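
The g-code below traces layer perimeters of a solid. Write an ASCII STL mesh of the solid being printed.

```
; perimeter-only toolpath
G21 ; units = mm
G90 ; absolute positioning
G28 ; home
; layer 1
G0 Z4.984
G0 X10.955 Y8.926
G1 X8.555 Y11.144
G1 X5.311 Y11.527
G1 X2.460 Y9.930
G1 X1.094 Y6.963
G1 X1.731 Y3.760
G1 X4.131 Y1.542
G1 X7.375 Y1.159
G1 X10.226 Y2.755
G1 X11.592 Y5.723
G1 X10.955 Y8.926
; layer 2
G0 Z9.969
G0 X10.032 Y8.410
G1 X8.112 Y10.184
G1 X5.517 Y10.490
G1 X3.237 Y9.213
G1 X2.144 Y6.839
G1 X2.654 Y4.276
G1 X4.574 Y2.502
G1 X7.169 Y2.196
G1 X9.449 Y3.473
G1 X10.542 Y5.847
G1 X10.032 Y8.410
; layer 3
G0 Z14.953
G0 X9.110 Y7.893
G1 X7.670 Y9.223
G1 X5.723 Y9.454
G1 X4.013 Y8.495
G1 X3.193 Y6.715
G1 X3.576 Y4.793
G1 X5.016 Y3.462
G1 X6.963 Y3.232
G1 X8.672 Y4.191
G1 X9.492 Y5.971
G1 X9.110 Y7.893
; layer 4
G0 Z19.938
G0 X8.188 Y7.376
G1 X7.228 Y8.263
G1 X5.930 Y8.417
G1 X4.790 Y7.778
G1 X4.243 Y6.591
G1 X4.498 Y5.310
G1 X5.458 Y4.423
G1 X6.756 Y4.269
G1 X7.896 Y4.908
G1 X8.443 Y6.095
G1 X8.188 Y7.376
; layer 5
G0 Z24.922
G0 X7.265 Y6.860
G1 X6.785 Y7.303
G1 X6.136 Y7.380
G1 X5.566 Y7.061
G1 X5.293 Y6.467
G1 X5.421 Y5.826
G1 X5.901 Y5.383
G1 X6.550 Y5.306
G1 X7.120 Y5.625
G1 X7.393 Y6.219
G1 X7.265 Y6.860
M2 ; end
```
solid part
  facet normal 0.0000 0.0000 -1.0000
    outer loop
      vertex 5.104 12.564 0.000
      vertex 8.997 12.104 0.000
      vertex 11.877 9.443 0.000
    endloop
  endfacet
  facet normal 0.0000 0.0000 -1.0000
    outer loop
      vertex 1.684 10.648 0.000
      vertex 5.104 12.564 0.000
      vertex 11.877 9.443 0.000
    endloop
  endfacet
  facet normal 0.0000 0.0000 -1.0000
    outer loop
      vertex 0.044 7.087 0.000
      vertex 1.684 10.648 0.000
      vertex 11.877 9.443 0.000
    endloop
  endfacet
  facet normal 0.0000 0.0000 -1.0000
    outer loop
      vertex 0.809 3.243 0.000
      vertex 0.044 7.087 0.000
      vertex 11.877 9.443 0.000
    endloop
  endfacet
  facet normal 0.0000 0.0000 -1.0000
    outer loop
      vertex 3.689 0.582 0.000
      vertex 0.809 3.243 0.000
      vertex 11.877 9.443 0.000
    endloop
  endfacet
  facet normal 0.0000 0.0000 -1.0000
    outer loop
      vertex 7.582 0.122 0.000
      vertex 3.689 0.582 0.000
      vertex 11.877 9.443 0.000
    endloop
  endfacet
  facet normal 0.0000 0.0000 -1.0000
    outer loop
      vertex 11.002 2.038 0.000
      vertex 7.582 0.122 0.000
      vertex 11.877 9.443 0.000
    endloop
  endfacet
  facet normal 0.0000 0.0000 -1.0000
    outer loop
      vertex 12.642 5.599 0.000
      vertex 11.002 2.038 0.000
      vertex 11.877 9.443 0.000
    endloop
  endfacet
  facet normal 0.6652 0.7200 0.1977
    outer loop
      vertex 11.877 9.443 0.000
      vertex 8.997 12.104 0.000
      vertex 6.343 6.343 29.907
    endloop
  endfacet
  facet normal 0.1150 0.9735 0.1977
    outer loop
      vertex 8.997 12.104 0.000
      vertex 5.104 12.564 0.000
      vertex 6.343 6.343 29.907
    endloop
  endfacet
  facet normal -0.4791 0.8552 0.1977
    outer loop
      vertex 5.104 12.564 0.000
      vertex 1.684 10.648 0.000
      vertex 6.343 6.343 29.907
    endloop
  endfacet
  facet normal -0.8904 0.4101 0.1977
    outer loop
      vertex 1.684 10.648 0.000
      vertex 0.044 7.087 0.000
      vertex 6.343 6.343 29.907
    endloop
  endfacet
  facet normal -0.9614 -0.1913 0.1977
    outer loop
      vertex 0.044 7.087 0.000
      vertex 0.809 3.243 0.000
      vertex 6.343 6.343 29.907
    endloop
  endfacet
  facet normal -0.6652 -0.7200 0.1977
    outer loop
      vertex 0.809 3.243 0.000
      vertex 3.689 0.582 0.000
      vertex 6.343 6.343 29.907
    endloop
  endfacet
  facet normal -0.1150 -0.9735 0.1977
    outer loop
      vertex 3.689 0.582 0.000
      vertex 7.582 0.122 0.000
      vertex 6.343 6.343 29.907
    endloop
  endfacet
  facet normal 0.4791 -0.8552 0.1977
    outer loop
      vertex 7.582 0.122 0.000
      vertex 11.002 2.038 0.000
      vertex 6.343 6.343 29.907
    endloop
  endfacet
  facet normal 0.8904 -0.4101 0.1977
    outer loop
      vertex 11.002 2.038 0.000
      vertex 12.642 5.599 0.000
      vertex 6.343 6.343 29.907
    endloop
  endfacet
  facet normal 0.9614 0.1913 0.1977
    outer loop
      vertex 12.642 5.599 0.000
      vertex 11.877 9.443 0.000
      vertex 6.343 6.343 29.907
    endloop
  endfacet
endsolid part

The G0 Z moves step by Δz≈4.984 mm. The G1 loops shrink linearly with z, so the solid tapers from its base footprint up to z≈29.9. Closing with a flat bottom cap and the tapered top and triangulating gives 18 facets — a regular 10-sided pyramid, base circumscribed radius ≈ 6.34 mm, apex at z ≈ 29.9 mm.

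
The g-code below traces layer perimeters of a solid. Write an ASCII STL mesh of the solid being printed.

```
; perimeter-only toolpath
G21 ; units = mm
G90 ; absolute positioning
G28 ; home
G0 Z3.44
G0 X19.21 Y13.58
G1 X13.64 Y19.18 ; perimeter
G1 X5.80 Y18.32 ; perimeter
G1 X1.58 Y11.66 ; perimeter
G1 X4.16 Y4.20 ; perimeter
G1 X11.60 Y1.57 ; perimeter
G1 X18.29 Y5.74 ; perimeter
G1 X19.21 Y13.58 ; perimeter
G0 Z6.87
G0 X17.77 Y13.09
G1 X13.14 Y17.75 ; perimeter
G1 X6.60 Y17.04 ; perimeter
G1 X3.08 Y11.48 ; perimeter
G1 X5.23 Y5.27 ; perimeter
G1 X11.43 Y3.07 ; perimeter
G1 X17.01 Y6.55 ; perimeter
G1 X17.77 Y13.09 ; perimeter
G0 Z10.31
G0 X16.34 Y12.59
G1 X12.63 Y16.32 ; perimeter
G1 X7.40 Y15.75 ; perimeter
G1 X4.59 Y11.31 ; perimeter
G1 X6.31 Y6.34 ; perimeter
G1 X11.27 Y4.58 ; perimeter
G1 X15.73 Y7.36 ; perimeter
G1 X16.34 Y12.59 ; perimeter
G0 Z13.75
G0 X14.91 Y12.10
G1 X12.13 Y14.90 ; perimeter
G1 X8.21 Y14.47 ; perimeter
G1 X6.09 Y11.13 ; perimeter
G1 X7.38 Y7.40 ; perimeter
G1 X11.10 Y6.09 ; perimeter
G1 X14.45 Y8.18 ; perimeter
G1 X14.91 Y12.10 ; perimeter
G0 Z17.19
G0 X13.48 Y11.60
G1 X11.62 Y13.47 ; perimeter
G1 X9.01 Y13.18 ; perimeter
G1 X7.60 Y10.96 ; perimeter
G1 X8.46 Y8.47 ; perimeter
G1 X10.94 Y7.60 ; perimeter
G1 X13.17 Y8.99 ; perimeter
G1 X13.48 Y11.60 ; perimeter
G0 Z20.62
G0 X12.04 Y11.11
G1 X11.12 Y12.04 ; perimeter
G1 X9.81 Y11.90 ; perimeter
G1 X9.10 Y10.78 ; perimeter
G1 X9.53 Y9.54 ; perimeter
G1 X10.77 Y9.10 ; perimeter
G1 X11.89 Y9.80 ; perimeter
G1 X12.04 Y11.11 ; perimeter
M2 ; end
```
solid part
  facet normal 0.0000 0.0000 -1.0000
    outer loop
      vertex 5.00 19.61 0.00
      vertex 14.15 20.61 0.00
      vertex 20.64 14.08 0.00
    endloop
  endfacet
  facet normal 0.0000 0.0000 -1.0000
    outer loop
      vertex 0.07 11.83 0.00
      vertex 5.00 19.61 0.00
      vertex 20.64 14.08 0.00
    endloop
  endfacet
  facet normal 0.0000 0.0000 -1.0000
    outer loop
      vertex 3.08 3.13 0.00
      vertex 0.07 11.83 0.00
      vertex 20.64 14.08 0.00
    endloop
  endfacet
  facet normal 0.0000 0.0000 -1.0000
    outer loop
      vertex 11.76 0.06 0.00
      vertex 3.08 3.13 0.00
      vertex 20.64 14.08 0.00
    endloop
  endfacet
  facet normal 0.0000 0.0000 -1.0000
    outer loop
      vertex 19.57 4.93 0.00
      vertex 11.76 0.06 0.00
      vertex 20.64 14.08 0.00
    endloop
  endfacet
  facet normal 0.6591 0.6551 0.3693
    outer loop
      vertex 20.64 14.08 0.00
      vertex 14.15 20.61 0.00
      vertex 10.61 10.61 24.06
    endloop
  endfacet
  facet normal -0.1010 0.9239 0.3691
    outer loop
      vertex 14.15 20.61 0.00
      vertex 5.00 19.61 0.00
      vertex 10.61 10.61 24.06
    endloop
  endfacet
  facet normal -0.7850 0.4975 0.3691
    outer loop
      vertex 5.00 19.61 0.00
      vertex 0.07 11.83 0.00
      vertex 10.61 10.61 24.06
    endloop
  endfacet
  facet normal -0.8782 -0.3038 0.3693
    outer loop
      vertex 0.07 11.83 0.00
      vertex 3.08 3.13 0.00
      vertex 10.61 10.61 24.06
    endloop
  endfacet
  facet normal -0.3099 -0.8761 0.3694
    outer loop
      vertex 3.08 3.13 0.00
      vertex 11.76 0.06 0.00
      vertex 10.61 10.61 24.06
    endloop
  endfacet
  facet normal 0.4917 -0.7886 0.3693
    outer loop
      vertex 11.76 0.06 0.00
      vertex 19.57 4.93 0.00
      vertex 10.61 10.61 24.06
    endloop
  endfacet
  facet normal 0.9230 -0.1079 0.3692
    outer loop
      vertex 19.57 4.93 0.00
      vertex 20.64 14.08 0.00
      vertex 10.61 10.61 24.06
    endloop
  endfacet
endsolid part

The G0 Z moves step by Δz≈3.44 mm. The G1 loops shrink linearly with z, so the solid tapers from its base footprint up to z≈24.1. Closing with a flat bottom cap and the tapered top and triangulating gives 12 facets — a regular 7-sided pyramid, base circumscribed radius ≈ 10.6 mm, apex at z ≈ 24.1 mm.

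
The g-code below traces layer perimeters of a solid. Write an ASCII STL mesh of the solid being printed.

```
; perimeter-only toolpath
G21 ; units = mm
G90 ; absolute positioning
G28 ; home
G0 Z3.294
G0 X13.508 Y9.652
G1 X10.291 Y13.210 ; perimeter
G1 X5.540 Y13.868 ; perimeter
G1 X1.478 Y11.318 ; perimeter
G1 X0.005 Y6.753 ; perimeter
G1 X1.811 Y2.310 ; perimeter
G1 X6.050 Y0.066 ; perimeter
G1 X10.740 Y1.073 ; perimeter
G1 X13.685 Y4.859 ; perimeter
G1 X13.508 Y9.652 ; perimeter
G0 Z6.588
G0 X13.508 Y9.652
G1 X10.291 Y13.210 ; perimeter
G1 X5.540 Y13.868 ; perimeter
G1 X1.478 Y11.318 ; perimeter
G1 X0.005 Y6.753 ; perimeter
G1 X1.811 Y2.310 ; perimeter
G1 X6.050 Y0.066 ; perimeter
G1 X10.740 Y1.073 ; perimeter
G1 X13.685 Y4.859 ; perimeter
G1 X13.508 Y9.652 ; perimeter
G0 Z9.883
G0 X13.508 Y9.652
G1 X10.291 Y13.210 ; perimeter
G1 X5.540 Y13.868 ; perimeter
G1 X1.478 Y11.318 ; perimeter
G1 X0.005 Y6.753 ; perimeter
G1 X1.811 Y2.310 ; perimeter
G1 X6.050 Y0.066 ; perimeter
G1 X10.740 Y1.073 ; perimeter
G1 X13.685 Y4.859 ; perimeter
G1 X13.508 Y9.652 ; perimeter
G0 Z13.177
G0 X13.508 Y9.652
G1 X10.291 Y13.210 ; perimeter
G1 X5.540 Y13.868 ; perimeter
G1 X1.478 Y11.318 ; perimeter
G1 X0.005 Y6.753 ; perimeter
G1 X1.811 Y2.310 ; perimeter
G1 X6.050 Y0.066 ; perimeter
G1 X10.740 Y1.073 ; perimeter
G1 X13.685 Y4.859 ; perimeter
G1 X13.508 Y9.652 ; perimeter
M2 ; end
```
solid part
  facet normal 0.0000 0.0000 -1.0000
    outer loop
      vertex 5.540 13.868 0.000
      vertex 10.291 13.210 0.000
      vertex 13.508 9.652 0.000
    endloop
  endfacet
  facet normal 0.0000 0.0000 -1.0000
    outer loop
      vertex 1.478 11.318 0.000
      vertex 5.540 13.868 0.000
      vertex 13.508 9.652 0.000
    endloop
  endfacet
  facet normal 0.0000 0.0000 -1.0000
    outer loop
      vertex 0.005 6.753 0.000
      vertex 1.478 11.318 0.000
      vertex 13.508 9.652 0.000
    endloop
  endfacet
  facet normal 0.0000 0.0000 -1.0000
    outer loop
      vertex 1.811 2.310 0.000
      vertex 0.005 6.753 0.000
      vertex 13.508 9.652 0.000
    endloop
  endfacet
  facet normal 0.0000 0.0000 -1.0000
    outer loop
      vertex 6.050 0.066 0.000
      vertex 1.811 2.310 0.000
      vertex 13.508 9.652 0.000
    endloop
  endfacet
  facet normal 0.0000 0.0000 -1.0000
    outer loop
      vertex 10.740 1.073 0.000
      vertex 6.050 0.066 0.000
      vertex 13.508 9.652 0.000
    endloop
  endfacet
  facet normal 0.0000 0.0000 -1.0000
    outer loop
      vertex 13.685 4.859 0.000
      vertex 10.740 1.073 0.000
      vertex 13.508 9.652 0.000
    endloop
  endfacet
  facet normal 0.0000 0.0000 1.0000
    outer loop
      vertex 13.508 9.652 13.177
      vertex 10.291 13.210 13.177
      vertex 5.540 13.868 13.177
    endloop
  endfacet
  facet normal 0.0000 0.0000 1.0000
    outer loop
      vertex 13.508 9.652 13.177
      vertex 5.540 13.868 13.177
      vertex 1.478 11.318 13.177
    endloop
  endfacet
  facet normal 0.0000 0.0000 1.0000
    outer loop
      vertex 13.508 9.652 13.177
      vertex 1.478 11.318 13.177
      vertex 0.005 6.753 13.177
    endloop
  endfacet
  facet normal 0.0000 0.0000 1.0000
    outer loop
      vertex 13.508 9.652 13.177
      vertex 0.005 6.753 13.177
      vertex 1.811 2.310 13.177
    endloop
  endfacet
  facet normal 0.0000 0.0000 1.0000
    outer loop
      vertex 13.508 9.652 13.177
      vertex 1.811 2.310 13.177
      vertex 6.050 0.066 13.177
    endloop
  endfacet
  facet normal 0.0000 0.0000 1.0000
    outer loop
      vertex 13.508 9.652 13.177
      vertex 6.050 0.066 13.177
      vertex 10.740 1.073 13.177
    endloop
  endfacet
  facet normal 0.0000 0.0000 1.0000
    outer loop
      vertex 13.508 9.652 13.177
      vertex 10.740 1.073 13.177
      vertex 13.685 4.859 13.177
    endloop
  endfacet
  facet normal 0.7418 0.6707 0.0000
    outer loop
      vertex 13.508 9.652 0.000
      vertex 10.291 13.210 0.000
      vertex 10.291 13.210 13.177
    endloop
  endfacet
  facet normal 0.7418 0.6707 0.0000
    outer loop
      vertex 13.508 9.652 0.000
      vertex 10.291 13.210 13.177
      vertex 13.508 9.652 13.177
    endloop
  endfacet
  facet normal 0.1372 0.9905 0.0000
    outer loop
      vertex 10.291 13.210 0.000
      vertex 5.540 13.868 0.000
      vertex 5.540 13.868 13.177
    endloop
  endfacet
  facet normal 0.1372 0.9905 0.0000
    outer loop
      vertex 10.291 13.210 0.000
      vertex 5.540 13.868 13.177
      vertex 10.291 13.210 13.177
    endloop
  endfacet
  facet normal -0.5317 0.8469 0.0000
    outer loop
      vertex 5.540 13.868 0.000
      vertex 1.478 11.318 0.000
      vertex 1.478 11.318 13.177
    endloop
  endfacet
  facet normal -0.5317 0.8469 0.0000
    outer loop
      vertex 5.540 13.868 0.000
      vertex 1.478 11.318 13.177
      vertex 5.540 13.868 13.177
    endloop
  endfacet
  facet normal -0.9517 0.3071 0.0000
    outer loop
      vertex 1.478 11.318 0.000
      vertex 0.005 6.753 0.000
      vertex 0.005 6.753 13.177
    endloop
  endfacet
  facet normal -0.9517 0.3071 0.0000
    outer loop
      vertex 1.478 11.318 0.000
      vertex 0.005 6.753 13.177
      vertex 1.478 11.318 13.177
    endloop
  endfacet
  facet normal -0.9264 -0.3766 0.0000
    outer loop
      vertex 0.005 6.753 0.000
      vertex 1.811 2.310 0.000
      vertex 1.811 2.310 13.177
    endloop
  endfacet
  facet normal -0.9264 -0.3766 0.0000
    outer loop
      vertex 0.005 6.753 0.000
      vertex 1.811 2.310 13.177
      vertex 0.005 6.753 13.177
    endloop
  endfacet
  facet normal -0.4679 -0.8838 0.0000
    outer loop
      vertex 1.811 2.310 0.000
      vertex 6.050 0.066 0.000
      vertex 6.050 0.066 13.177
    endloop
  endfacet
  facet normal -0.4679 -0.8838 0.0000
    outer loop
      vertex 1.811 2.310 0.000
      vertex 6.050 0.066 13.177
      vertex 1.811 2.310 13.177
    endloop
  endfacet
  facet normal 0.2099 -0.9777 0.0000
    outer loop
      vertex 6.050 0.066 0.000
      vertex 10.740 1.073 0.000
      vertex 10.740 1.073 13.177
    endloop
  endfacet
  facet normal 0.2099 -0.9777 0.0000
    outer loop
      vertex 6.050 0.066 0.000
      vertex 10.740 1.073 13.177
      vertex 6.050 0.066 13.177
    endloop
  endfacet
  facet normal 0.7893 -0.6140 0.0000
    outer loop
      vertex 10.740 1.073 0.000
      vertex 13.685 4.859 0.000
      vertex 13.685 4.859 13.177
    endloop
  endfacet
  facet normal 0.7893 -0.6140 0.0000
    outer loop
      vertex 10.740 1.073 0.000
      vertex 13.685 4.859 13.177
      vertex 10.740 1.073 13.177
    endloop
  endfacet
  facet normal 0.9993 0.0369 0.0000
    outer loop
      vertex 13.685 4.859 0.000
      vertex 13.508 9.652 0.000
      vertex 13.508 9.652 13.177
    endloop
  endfacet
  facet normal 0.9993 0.0369 0.0000
    outer loop
      vertex 13.685 4.859 0.000
      vertex 13.508 9.652 13.177
      vertex 13.685 4.859 13.177
    endloop
  endfacet
endsolid part

The G0 Z moves step by Δz≈3.294 mm. Every layer's G1 loop is the same polygon, so the solid is a straight extrusion of it from z=0 to z≈13.2. Closing with flat bottom and top caps and triangulating gives 32 facets — a regular 9-sided prism (a cylinder approximated with 9 flat sides), circumscribed radius ≈ 7.01 mm, height ≈ 13.2 mm.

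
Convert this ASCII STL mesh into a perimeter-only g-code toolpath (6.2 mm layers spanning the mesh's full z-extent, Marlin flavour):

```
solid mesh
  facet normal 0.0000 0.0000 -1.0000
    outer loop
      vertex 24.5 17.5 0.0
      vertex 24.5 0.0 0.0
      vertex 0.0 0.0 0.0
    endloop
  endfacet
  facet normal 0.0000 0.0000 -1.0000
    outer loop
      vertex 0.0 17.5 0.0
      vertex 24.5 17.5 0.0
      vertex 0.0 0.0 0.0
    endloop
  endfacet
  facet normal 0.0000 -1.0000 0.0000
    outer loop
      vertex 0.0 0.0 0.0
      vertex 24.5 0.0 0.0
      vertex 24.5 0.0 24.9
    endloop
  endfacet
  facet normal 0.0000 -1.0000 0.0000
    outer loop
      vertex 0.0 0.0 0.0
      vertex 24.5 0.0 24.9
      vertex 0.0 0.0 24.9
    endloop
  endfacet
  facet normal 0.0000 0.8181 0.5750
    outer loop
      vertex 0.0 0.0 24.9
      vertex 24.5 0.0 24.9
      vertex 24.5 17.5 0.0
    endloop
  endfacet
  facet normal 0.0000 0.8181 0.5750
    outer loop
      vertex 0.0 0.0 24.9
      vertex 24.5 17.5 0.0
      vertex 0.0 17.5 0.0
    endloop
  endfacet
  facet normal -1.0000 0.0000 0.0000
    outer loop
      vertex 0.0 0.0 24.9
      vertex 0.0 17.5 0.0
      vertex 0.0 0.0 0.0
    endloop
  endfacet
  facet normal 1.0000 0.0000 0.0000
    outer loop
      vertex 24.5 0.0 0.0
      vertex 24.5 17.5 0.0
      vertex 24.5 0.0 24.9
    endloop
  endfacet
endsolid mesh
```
; perimeter-only toolpath
G21 ; units = mm
G90 ; absolute positioning
G28 ; home
; layer 1
G0 Z6.2
G0 X0.0 Y0.0
G1 X24.5 Y0.0
G1 X24.5 Y13.1
G1 X0.0 Y13.1
G1 X0.0 Y0.0
; layer 2
G0 Z12.4
G0 X0.0 Y0.0
G1 X24.5 Y0.0
G1 X24.5 Y8.8
G1 X0.0 Y8.8
G1 X0.0 Y0.0
; layer 3
G0 Z18.7
G0 X0.0 Y0.0
G1 X24.5 Y0.0
G1 X24.5 Y4.4
G1 X0.0 Y4.4
G1 X0.0 Y0.0
M2 ; end

The solid is a wedge (ramp): 24.5 × 17.5 mm base, rising to 24.9 mm along the y=0 edge and sloping linearly to z=0 at y=17.5. Slicing at Δz = 6.2 mm — 4 equal slices spanning the solid's height, so layer i sits at z = i·h/4 — gives 3 non-empty perimeters. Each is a 4-segment closed polygon; G0 lifts to the layer z and rapids to the start vertex, then G1 traces the edges. The cross-section shrinks linearly with z (the slice at the apex is degenerate and omitted).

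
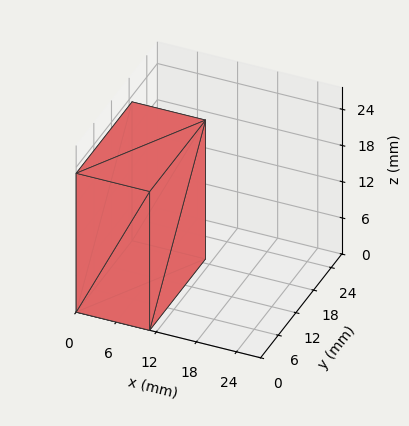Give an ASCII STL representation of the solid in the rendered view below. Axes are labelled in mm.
Reading the render: the shape is a rectangular box, roughly 11 × 19 mm footprint and 23 mm tall (dimensions read to the nearest mm from the axis ticks). For the STL, each face is triangulated and given an outward normal.

solid part
  facet normal 0.0000 0.0000 -1.0000
    outer loop
      vertex 11.000 19.000 0.000
      vertex 11.000 0.000 0.000
      vertex 0.000 0.000 0.000
    endloop
  endfacet
  facet normal 0.0000 0.0000 -1.0000
    outer loop
      vertex 0.000 19.000 0.000
      vertex 11.000 19.000 0.000
      vertex 0.000 0.000 0.000
    endloop
  endfacet
  facet normal 0.0000 0.0000 1.0000
    outer loop
      vertex 0.000 0.000 23.000
      vertex 11.000 0.000 23.000
      vertex 11.000 19.000 23.000
    endloop
  endfacet
  facet normal 0.0000 0.0000 1.0000
    outer loop
      vertex 0.000 0.000 23.000
      vertex 11.000 19.000 23.000
      vertex 0.000 19.000 23.000
    endloop
  endfacet
  facet normal 0.0000 -1.0000 0.0000
    outer loop
      vertex 0.000 0.000 0.000
      vertex 11.000 0.000 0.000
      vertex 11.000 0.000 23.000
    endloop
  endfacet
  facet normal 0.0000 -1.0000 0.0000
    outer loop
      vertex 0.000 0.000 0.000
      vertex 11.000 0.000 23.000
      vertex 0.000 0.000 23.000
    endloop
  endfacet
  facet normal 0.0000 1.0000 0.0000
    outer loop
      vertex 11.000 19.000 23.000
      vertex 11.000 19.000 0.000
      vertex 0.000 19.000 0.000
    endloop
  endfacet
  facet normal 0.0000 1.0000 0.0000
    outer loop
      vertex 0.000 19.000 23.000
      vertex 11.000 19.000 23.000
      vertex 0.000 19.000 0.000
    endloop
  endfacet
  facet normal -1.0000 0.0000 0.0000
    outer loop
      vertex 0.000 19.000 23.000
      vertex 0.000 19.000 0.000
      vertex 0.000 0.000 0.000
    endloop
  endfacet
  facet normal -1.0000 0.0000 0.0000
    outer loop
      vertex 0.000 0.000 23.000
      vertex 0.000 19.000 23.000
      vertex 0.000 0.000 0.000
    endloop
  endfacet
  facet normal 1.0000 0.0000 0.0000
    outer loop
      vertex 11.000 0.000 0.000
      vertex 11.000 19.000 0.000
      vertex 11.000 19.000 23.000
    endloop
  endfacet
  facet normal 1.0000 0.0000 0.0000
    outer loop
      vertex 11.000 0.000 0.000
      vertex 11.000 19.000 23.000
      vertex 11.000 0.000 23.000
    endloop
  endfacet
endsolid part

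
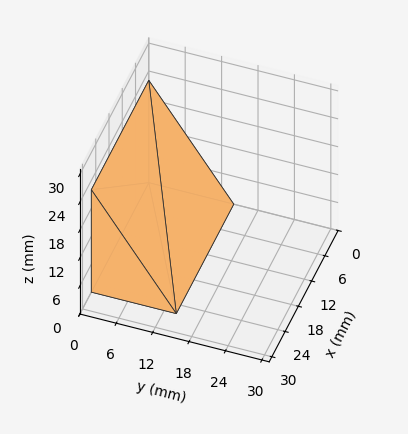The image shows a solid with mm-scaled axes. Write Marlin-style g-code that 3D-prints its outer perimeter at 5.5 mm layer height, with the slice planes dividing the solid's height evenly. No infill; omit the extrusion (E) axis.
Reading the render: the shape is a wedge (ramp): 26 × 14 mm base, rising to 22 mm along the y=0 edge and sloping linearly to z=0 at y=14 (dimensions read to the nearest mm from the axis ticks). For the g-code, the solid's height is divided into equal slices at the stated Δz and each level perimeter traced with G1 moves after a G0 lift.

; perimeter-only toolpath
G21 ; units = mm
G90 ; absolute positioning
G28 ; home
; layer 1
G0 Z5.5
G0 X0.0 Y0.0
G1 X26.0 Y0.0
G1 X26.0 Y10.5
G1 X0.0 Y10.5
G1 X0.0 Y0.0
; layer 2
G0 Z11.0
G0 X0.0 Y0.0
G1 X26.0 Y0.0
G1 X26.0 Y7.0
G1 X0.0 Y7.0
G1 X0.0 Y0.0
; layer 3
G0 Z16.5
G0 X0.0 Y0.0
G1 X26.0 Y0.0
G1 X26.0 Y3.5
G1 X0.0 Y3.5
G1 X0.0 Y0.0
M2 ; end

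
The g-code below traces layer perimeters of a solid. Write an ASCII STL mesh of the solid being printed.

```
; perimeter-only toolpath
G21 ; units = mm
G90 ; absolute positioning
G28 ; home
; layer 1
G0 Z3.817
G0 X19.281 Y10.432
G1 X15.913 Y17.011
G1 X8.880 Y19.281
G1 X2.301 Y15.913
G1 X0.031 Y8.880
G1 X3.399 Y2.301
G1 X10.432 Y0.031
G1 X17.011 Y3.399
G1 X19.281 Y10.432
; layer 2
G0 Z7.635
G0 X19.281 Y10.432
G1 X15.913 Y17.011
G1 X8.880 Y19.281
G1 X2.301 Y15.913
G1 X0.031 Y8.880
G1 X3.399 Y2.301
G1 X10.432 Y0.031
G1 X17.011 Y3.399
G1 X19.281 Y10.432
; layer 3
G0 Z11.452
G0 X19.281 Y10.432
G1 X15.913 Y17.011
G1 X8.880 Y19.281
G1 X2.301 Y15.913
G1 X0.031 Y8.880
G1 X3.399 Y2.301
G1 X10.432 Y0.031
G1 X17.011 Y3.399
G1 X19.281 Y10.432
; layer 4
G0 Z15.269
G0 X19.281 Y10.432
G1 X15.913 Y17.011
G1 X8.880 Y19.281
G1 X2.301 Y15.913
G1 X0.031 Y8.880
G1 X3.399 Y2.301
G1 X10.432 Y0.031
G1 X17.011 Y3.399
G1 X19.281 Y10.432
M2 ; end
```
solid part
  facet normal 0.0000 0.0000 -1.0000
    outer loop
      vertex 8.880 19.281 0.000
      vertex 15.913 17.011 0.000
      vertex 19.281 10.432 0.000
    endloop
  endfacet
  facet normal 0.0000 0.0000 -1.0000
    outer loop
      vertex 2.301 15.913 0.000
      vertex 8.880 19.281 0.000
      vertex 19.281 10.432 0.000
    endloop
  endfacet
  facet normal 0.0000 0.0000 -1.0000
    outer loop
      vertex 0.031 8.880 0.000
      vertex 2.301 15.913 0.000
      vertex 19.281 10.432 0.000
    endloop
  endfacet
  facet normal 0.0000 0.0000 -1.0000
    outer loop
      vertex 3.399 2.301 0.000
      vertex 0.031 8.880 0.000
      vertex 19.281 10.432 0.000
    endloop
  endfacet
  facet normal 0.0000 0.0000 -1.0000
    outer loop
      vertex 10.432 0.031 0.000
      vertex 3.399 2.301 0.000
      vertex 19.281 10.432 0.000
    endloop
  endfacet
  facet normal 0.0000 0.0000 -1.0000
    outer loop
      vertex 17.011 3.399 0.000
      vertex 10.432 0.031 0.000
      vertex 19.281 10.432 0.000
    endloop
  endfacet
  facet normal 0.0000 0.0000 1.0000
    outer loop
      vertex 19.281 10.432 15.269
      vertex 15.913 17.011 15.269
      vertex 8.880 19.281 15.269
    endloop
  endfacet
  facet normal 0.0000 0.0000 1.0000
    outer loop
      vertex 19.281 10.432 15.269
      vertex 8.880 19.281 15.269
      vertex 2.301 15.913 15.269
    endloop
  endfacet
  facet normal 0.0000 0.0000 1.0000
    outer loop
      vertex 19.281 10.432 15.269
      vertex 2.301 15.913 15.269
      vertex 0.031 8.880 15.269
    endloop
  endfacet
  facet normal 0.0000 0.0000 1.0000
    outer loop
      vertex 19.281 10.432 15.269
      vertex 0.031 8.880 15.269
      vertex 3.399 2.301 15.269
    endloop
  endfacet
  facet normal 0.0000 0.0000 1.0000
    outer loop
      vertex 19.281 10.432 15.269
      vertex 3.399 2.301 15.269
      vertex 10.432 0.031 15.269
    endloop
  endfacet
  facet normal 0.0000 0.0000 1.0000
    outer loop
      vertex 19.281 10.432 15.269
      vertex 10.432 0.031 15.269
      vertex 17.011 3.399 15.269
    endloop
  endfacet
  facet normal 0.8901 0.4557 0.0000
    outer loop
      vertex 19.281 10.432 0.000
      vertex 15.913 17.011 0.000
      vertex 15.913 17.011 15.269
    endloop
  endfacet
  facet normal 0.8901 0.4557 0.0000
    outer loop
      vertex 19.281 10.432 0.000
      vertex 15.913 17.011 15.269
      vertex 19.281 10.432 15.269
    endloop
  endfacet
  facet normal 0.3072 0.9517 0.0000
    outer loop
      vertex 15.913 17.011 0.000
      vertex 8.880 19.281 0.000
      vertex 8.880 19.281 15.269
    endloop
  endfacet
  facet normal 0.3072 0.9517 0.0000
    outer loop
      vertex 15.913 17.011 0.000
      vertex 8.880 19.281 15.269
      vertex 15.913 17.011 15.269
    endloop
  endfacet
  facet normal -0.4557 0.8901 0.0000
    outer loop
      vertex 8.880 19.281 0.000
      vertex 2.301 15.913 0.000
      vertex 2.301 15.913 15.269
    endloop
  endfacet
  facet normal -0.4557 0.8901 0.0000
    outer loop
      vertex 8.880 19.281 0.000
      vertex 2.301 15.913 15.269
      vertex 8.880 19.281 15.269
    endloop
  endfacet
  facet normal -0.9517 0.3072 0.0000
    outer loop
      vertex 2.301 15.913 0.000
      vertex 0.031 8.880 0.000
      vertex 0.031 8.880 15.269
    endloop
  endfacet
  facet normal -0.9517 0.3072 0.0000
    outer loop
      vertex 2.301 15.913 0.000
      vertex 0.031 8.880 15.269
      vertex 2.301 15.913 15.269
    endloop
  endfacet
  facet normal -0.8901 -0.4557 0.0000
    outer loop
      vertex 0.031 8.880 0.000
      vertex 3.399 2.301 0.000
      vertex 3.399 2.301 15.269
    endloop
  endfacet
  facet normal -0.8901 -0.4557 0.0000
    outer loop
      vertex 0.031 8.880 0.000
      vertex 3.399 2.301 15.269
      vertex 0.031 8.880 15.269
    endloop
  endfacet
  facet normal -0.3072 -0.9517 0.0000
    outer loop
      vertex 3.399 2.301 0.000
      vertex 10.432 0.031 0.000
      vertex 10.432 0.031 15.269
    endloop
  endfacet
  facet normal -0.3072 -0.9517 0.0000
    outer loop
      vertex 3.399 2.301 0.000
      vertex 10.432 0.031 15.269
      vertex 3.399 2.301 15.269
    endloop
  endfacet
  facet normal 0.4557 -0.8901 0.0000
    outer loop
      vertex 10.432 0.031 0.000
      vertex 17.011 3.399 0.000
      vertex 17.011 3.399 15.269
    endloop
  endfacet
  facet normal 0.4557 -0.8901 0.0000
    outer loop
      vertex 10.432 0.031 0.000
      vertex 17.011 3.399 15.269
      vertex 10.432 0.031 15.269
    endloop
  endfacet
  facet normal 0.9517 -0.3072 0.0000
    outer loop
      vertex 17.011 3.399 0.000
      vertex 19.281 10.432 0.000
      vertex 19.281 10.432 15.269
    endloop
  endfacet
  facet normal 0.9517 -0.3072 0.0000
    outer loop
      vertex 17.011 3.399 0.000
      vertex 19.281 10.432 15.269
      vertex 17.011 3.399 15.269
    endloop
  endfacet
endsolid part

The G0 Z moves step by Δz≈3.817 mm. Every layer's G1 loop is the same polygon, so the solid is a straight extrusion of it from z=0 to z≈15.3. Closing with flat bottom and top caps and triangulating gives 28 facets — a regular 8-sided prism (a cylinder approximated with 8 flat sides), circumscribed radius ≈ 9.66 mm, height ≈ 15.3 mm.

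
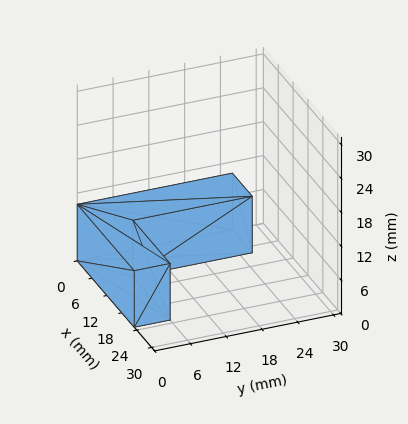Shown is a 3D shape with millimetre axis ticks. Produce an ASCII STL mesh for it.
Reading the render: the shape is an L-shaped prism: outer 23 × 26 mm, arm thicknesses ≈ 6 mm (horizontal) and 8 mm (vertical), extruded 10 mm in z (dimensions read to the nearest mm from the axis ticks). For the STL, each face is triangulated and given an outward normal.

solid part
  facet normal 0.0000 0.0000 -1.0000
    outer loop
      vertex 23.00 6.00 0.00
      vertex 23.00 0.00 0.00
      vertex 0.00 0.00 0.00
    endloop
  endfacet
  facet normal 0.0000 0.0000 -1.0000
    outer loop
      vertex 8.00 6.00 0.00
      vertex 23.00 6.00 0.00
      vertex 0.00 0.00 0.00
    endloop
  endfacet
  facet normal 0.0000 0.0000 -1.0000
    outer loop
      vertex 8.00 26.00 0.00
      vertex 8.00 6.00 0.00
      vertex 0.00 0.00 0.00
    endloop
  endfacet
  facet normal 0.0000 0.0000 -1.0000
    outer loop
      vertex 0.00 26.00 0.00
      vertex 8.00 26.00 0.00
      vertex 0.00 0.00 0.00
    endloop
  endfacet
  facet normal 0.0000 0.0000 1.0000
    outer loop
      vertex 0.00 0.00 10.00
      vertex 23.00 0.00 10.00
      vertex 23.00 6.00 10.00
    endloop
  endfacet
  facet normal 0.0000 0.0000 1.0000
    outer loop
      vertex 0.00 0.00 10.00
      vertex 23.00 6.00 10.00
      vertex 8.00 6.00 10.00
    endloop
  endfacet
  facet normal 0.0000 0.0000 1.0000
    outer loop
      vertex 0.00 0.00 10.00
      vertex 8.00 6.00 10.00
      vertex 8.00 26.00 10.00
    endloop
  endfacet
  facet normal 0.0000 0.0000 1.0000
    outer loop
      vertex 0.00 0.00 10.00
      vertex 8.00 26.00 10.00
      vertex 0.00 26.00 10.00
    endloop
  endfacet
  facet normal 0.0000 -1.0000 0.0000
    outer loop
      vertex 0.00 0.00 0.00
      vertex 23.00 0.00 0.00
      vertex 23.00 0.00 10.00
    endloop
  endfacet
  facet normal 0.0000 -1.0000 0.0000
    outer loop
      vertex 0.00 0.00 0.00
      vertex 23.00 0.00 10.00
      vertex 0.00 0.00 10.00
    endloop
  endfacet
  facet normal 1.0000 0.0000 0.0000
    outer loop
      vertex 23.00 0.00 0.00
      vertex 23.00 6.00 0.00
      vertex 23.00 6.00 10.00
    endloop
  endfacet
  facet normal 1.0000 0.0000 0.0000
    outer loop
      vertex 23.00 0.00 0.00
      vertex 23.00 6.00 10.00
      vertex 23.00 0.00 10.00
    endloop
  endfacet
  facet normal 0.0000 1.0000 0.0000
    outer loop
      vertex 23.00 6.00 0.00
      vertex 8.00 6.00 0.00
      vertex 8.00 6.00 10.00
    endloop
  endfacet
  facet normal 0.0000 1.0000 0.0000
    outer loop
      vertex 23.00 6.00 0.00
      vertex 8.00 6.00 10.00
      vertex 23.00 6.00 10.00
    endloop
  endfacet
  facet normal 1.0000 0.0000 0.0000
    outer loop
      vertex 8.00 6.00 0.00
      vertex 8.00 26.00 0.00
      vertex 8.00 26.00 10.00
    endloop
  endfacet
  facet normal 1.0000 0.0000 0.0000
    outer loop
      vertex 8.00 6.00 0.00
      vertex 8.00 26.00 10.00
      vertex 8.00 6.00 10.00
    endloop
  endfacet
  facet normal 0.0000 1.0000 0.0000
    outer loop
      vertex 8.00 26.00 0.00
      vertex 0.00 26.00 0.00
      vertex 0.00 26.00 10.00
    endloop
  endfacet
  facet normal 0.0000 1.0000 0.0000
    outer loop
      vertex 8.00 26.00 0.00
      vertex 0.00 26.00 10.00
      vertex 8.00 26.00 10.00
    endloop
  endfacet
  facet normal -1.0000 0.0000 0.0000
    outer loop
      vertex 0.00 26.00 0.00
      vertex 0.00 0.00 0.00
      vertex 0.00 0.00 10.00
    endloop
  endfacet
  facet normal -1.0000 0.0000 0.0000
    outer loop
      vertex 0.00 26.00 0.00
      vertex 0.00 0.00 10.00
      vertex 0.00 26.00 10.00
    endloop
  endfacet
endsolid part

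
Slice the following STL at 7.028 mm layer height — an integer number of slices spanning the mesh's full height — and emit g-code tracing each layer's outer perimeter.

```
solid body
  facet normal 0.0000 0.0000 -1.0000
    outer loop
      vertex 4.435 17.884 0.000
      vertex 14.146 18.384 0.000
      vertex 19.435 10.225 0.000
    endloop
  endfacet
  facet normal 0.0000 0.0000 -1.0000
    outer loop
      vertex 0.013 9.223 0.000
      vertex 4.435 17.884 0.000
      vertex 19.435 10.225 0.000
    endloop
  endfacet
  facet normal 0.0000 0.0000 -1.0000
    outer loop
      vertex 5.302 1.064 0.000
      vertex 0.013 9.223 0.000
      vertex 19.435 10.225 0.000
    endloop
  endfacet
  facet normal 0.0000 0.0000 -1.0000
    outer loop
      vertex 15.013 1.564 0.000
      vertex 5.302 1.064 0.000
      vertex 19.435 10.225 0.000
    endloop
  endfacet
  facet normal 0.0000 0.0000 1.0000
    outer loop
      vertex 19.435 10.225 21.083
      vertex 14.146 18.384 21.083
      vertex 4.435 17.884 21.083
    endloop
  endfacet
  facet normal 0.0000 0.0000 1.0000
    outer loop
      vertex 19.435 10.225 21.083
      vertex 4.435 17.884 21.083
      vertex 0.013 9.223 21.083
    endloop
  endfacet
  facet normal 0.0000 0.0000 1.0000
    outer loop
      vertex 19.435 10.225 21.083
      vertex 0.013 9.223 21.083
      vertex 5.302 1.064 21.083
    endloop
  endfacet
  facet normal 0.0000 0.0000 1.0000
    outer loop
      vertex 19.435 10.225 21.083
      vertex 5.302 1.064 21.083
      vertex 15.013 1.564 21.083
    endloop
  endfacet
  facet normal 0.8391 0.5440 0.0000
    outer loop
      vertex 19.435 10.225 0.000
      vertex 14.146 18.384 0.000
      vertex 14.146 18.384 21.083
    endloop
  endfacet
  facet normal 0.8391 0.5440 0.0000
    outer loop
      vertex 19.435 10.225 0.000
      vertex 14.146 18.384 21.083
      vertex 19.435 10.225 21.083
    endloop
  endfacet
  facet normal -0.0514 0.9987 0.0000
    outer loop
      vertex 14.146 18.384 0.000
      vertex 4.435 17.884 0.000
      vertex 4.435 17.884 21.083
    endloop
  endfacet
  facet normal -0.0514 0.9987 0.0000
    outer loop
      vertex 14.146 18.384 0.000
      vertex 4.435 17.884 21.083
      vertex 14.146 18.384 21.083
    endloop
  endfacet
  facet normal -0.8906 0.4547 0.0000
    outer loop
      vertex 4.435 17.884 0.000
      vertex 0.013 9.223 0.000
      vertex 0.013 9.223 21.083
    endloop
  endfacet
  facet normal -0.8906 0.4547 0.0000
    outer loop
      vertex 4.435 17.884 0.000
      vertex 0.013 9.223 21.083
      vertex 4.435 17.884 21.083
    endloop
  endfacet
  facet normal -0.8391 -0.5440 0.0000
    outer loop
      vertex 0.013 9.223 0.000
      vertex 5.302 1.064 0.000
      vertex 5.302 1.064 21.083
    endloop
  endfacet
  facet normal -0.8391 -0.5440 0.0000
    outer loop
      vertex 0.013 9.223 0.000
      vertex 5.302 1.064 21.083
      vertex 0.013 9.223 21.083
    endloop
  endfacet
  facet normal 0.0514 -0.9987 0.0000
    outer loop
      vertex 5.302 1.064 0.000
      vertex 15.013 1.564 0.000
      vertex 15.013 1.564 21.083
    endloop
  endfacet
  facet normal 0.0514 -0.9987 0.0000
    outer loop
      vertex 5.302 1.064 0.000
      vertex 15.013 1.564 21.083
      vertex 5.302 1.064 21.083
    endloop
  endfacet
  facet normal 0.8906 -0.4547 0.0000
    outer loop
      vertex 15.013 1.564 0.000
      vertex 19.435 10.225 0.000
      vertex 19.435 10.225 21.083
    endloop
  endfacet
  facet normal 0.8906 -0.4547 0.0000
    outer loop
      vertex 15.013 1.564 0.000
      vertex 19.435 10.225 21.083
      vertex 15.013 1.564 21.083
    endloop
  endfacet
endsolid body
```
; perimeter-only toolpath
G21 ; units = mm
G90 ; absolute positioning
G28 ; home
; layer 1
G0 Z7.028
G0 X19.435 Y10.225
G1 X14.146 Y18.384
G1 X4.435 Y17.884
G1 X0.013 Y9.223
G1 X5.302 Y1.064
G1 X15.013 Y1.564
G1 X19.435 Y10.225
; layer 2
G0 Z14.055
G0 X19.435 Y10.225
G1 X14.146 Y18.384
G1 X4.435 Y17.884
G1 X0.013 Y9.223
G1 X5.302 Y1.064
G1 X15.013 Y1.564
G1 X19.435 Y10.225
; layer 3
G0 Z21.083
G0 X19.435 Y10.225
G1 X14.146 Y18.384
G1 X4.435 Y17.884
G1 X0.013 Y9.223
G1 X5.302 Y1.064
G1 X15.013 Y1.564
G1 X19.435 Y10.225
M2 ; end

The solid is a regular 6-sided prism (a cylinder approximated with 6 flat sides), circumscribed radius ≈ 9.72 mm, height ≈ 21.1 mm. Slicing at Δz = 7.028 mm — 3 equal slices spanning the solid's height, so layer i sits at z = i·h/3 — gives 3 non-empty perimeters. Each is a 6-segment closed polygon; G0 lifts to the layer z and rapids to the start vertex, then G1 traces the edges.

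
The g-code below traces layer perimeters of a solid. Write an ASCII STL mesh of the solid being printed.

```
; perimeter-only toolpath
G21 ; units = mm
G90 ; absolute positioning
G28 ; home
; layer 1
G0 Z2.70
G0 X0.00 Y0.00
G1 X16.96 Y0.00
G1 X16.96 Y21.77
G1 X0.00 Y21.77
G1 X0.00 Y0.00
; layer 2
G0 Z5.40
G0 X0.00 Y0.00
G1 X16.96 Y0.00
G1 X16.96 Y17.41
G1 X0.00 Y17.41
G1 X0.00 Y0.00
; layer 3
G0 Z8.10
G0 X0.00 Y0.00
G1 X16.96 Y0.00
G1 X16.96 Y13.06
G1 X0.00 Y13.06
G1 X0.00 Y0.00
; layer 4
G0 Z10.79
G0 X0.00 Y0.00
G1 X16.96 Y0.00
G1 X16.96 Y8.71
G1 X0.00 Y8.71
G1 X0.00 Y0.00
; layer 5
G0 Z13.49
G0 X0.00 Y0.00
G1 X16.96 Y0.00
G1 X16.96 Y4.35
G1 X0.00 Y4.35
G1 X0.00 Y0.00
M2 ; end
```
solid part
  facet normal 0.0000 0.0000 -1.0000
    outer loop
      vertex 16.96 26.12 0.00
      vertex 16.96 0.00 0.00
      vertex 0.00 0.00 0.00
    endloop
  endfacet
  facet normal 0.0000 0.0000 -1.0000
    outer loop
      vertex 0.00 26.12 0.00
      vertex 16.96 26.12 0.00
      vertex 0.00 0.00 0.00
    endloop
  endfacet
  facet normal 0.0000 -1.0000 0.0000
    outer loop
      vertex 0.00 0.00 0.00
      vertex 16.96 0.00 0.00
      vertex 16.96 0.00 16.19
    endloop
  endfacet
  facet normal 0.0000 -1.0000 0.0000
    outer loop
      vertex 0.00 0.00 0.00
      vertex 16.96 0.00 16.19
      vertex 0.00 0.00 16.19
    endloop
  endfacet
  facet normal 0.0000 0.5268 0.8500
    outer loop
      vertex 0.00 0.00 16.19
      vertex 16.96 0.00 16.19
      vertex 16.96 26.12 0.00
    endloop
  endfacet
  facet normal 0.0000 0.5268 0.8500
    outer loop
      vertex 0.00 0.00 16.19
      vertex 16.96 26.12 0.00
      vertex 0.00 26.12 0.00
    endloop
  endfacet
  facet normal -1.0000 0.0000 0.0000
    outer loop
      vertex 0.00 0.00 16.19
      vertex 0.00 26.12 0.00
      vertex 0.00 0.00 0.00
    endloop
  endfacet
  facet normal 1.0000 0.0000 0.0000
    outer loop
      vertex 16.96 0.00 0.00
      vertex 16.96 26.12 0.00
      vertex 16.96 0.00 16.19
    endloop
  endfacet
endsolid part

The G0 Z moves step by Δz≈2.70 mm. The G1 loops shrink linearly with z, so the solid tapers from its base footprint up to z≈16.2. Closing with a flat bottom cap and the tapered top and triangulating gives 8 facets — a wedge (ramp): 17 × 26.1 mm base, rising to 16.2 mm along the y=0 edge and sloping linearly to z=0 at y=26.1.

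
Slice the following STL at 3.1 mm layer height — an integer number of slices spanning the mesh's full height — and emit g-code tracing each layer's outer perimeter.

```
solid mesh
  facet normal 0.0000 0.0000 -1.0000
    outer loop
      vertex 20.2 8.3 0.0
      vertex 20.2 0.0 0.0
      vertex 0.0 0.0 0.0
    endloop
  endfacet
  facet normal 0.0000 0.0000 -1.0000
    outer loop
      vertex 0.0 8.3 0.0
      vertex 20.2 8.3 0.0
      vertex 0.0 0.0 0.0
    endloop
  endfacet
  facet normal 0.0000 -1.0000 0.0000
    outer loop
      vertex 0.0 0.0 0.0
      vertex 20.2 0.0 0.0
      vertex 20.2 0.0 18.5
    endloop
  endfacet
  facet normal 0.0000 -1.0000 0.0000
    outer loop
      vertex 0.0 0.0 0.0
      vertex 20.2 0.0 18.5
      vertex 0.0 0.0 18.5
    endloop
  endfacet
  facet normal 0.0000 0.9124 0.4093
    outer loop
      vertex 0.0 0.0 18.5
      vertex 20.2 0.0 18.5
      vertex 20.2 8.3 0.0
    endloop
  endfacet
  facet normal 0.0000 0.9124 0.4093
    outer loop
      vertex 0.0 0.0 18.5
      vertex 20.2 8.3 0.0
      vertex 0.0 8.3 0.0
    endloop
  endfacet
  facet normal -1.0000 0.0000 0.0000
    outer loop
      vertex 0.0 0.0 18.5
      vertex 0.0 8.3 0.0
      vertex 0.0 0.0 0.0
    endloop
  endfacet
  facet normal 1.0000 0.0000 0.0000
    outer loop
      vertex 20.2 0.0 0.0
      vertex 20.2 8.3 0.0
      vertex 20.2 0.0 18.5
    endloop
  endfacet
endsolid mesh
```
; perimeter-only toolpath
G21 ; units = mm
G90 ; absolute positioning
G28 ; home
; layer 1
G0 Z3.1
G0 X0.0 Y0.0
G1 X20.2 Y0.0
G1 X20.2 Y6.9
G1 X0.0 Y6.9
G1 X0.0 Y0.0
; layer 2
G0 Z6.2
G0 X0.0 Y0.0
G1 X20.2 Y0.0
G1 X20.2 Y5.5
G1 X0.0 Y5.5
G1 X0.0 Y0.0
; layer 3
G0 Z9.2
G0 X0.0 Y0.0
G1 X20.2 Y0.0
G1 X20.2 Y4.2
G1 X0.0 Y4.2
G1 X0.0 Y0.0
; layer 4
G0 Z12.3
G0 X0.0 Y0.0
G1 X20.2 Y0.0
G1 X20.2 Y2.8
G1 X0.0 Y2.8
G1 X0.0 Y0.0
; layer 5
G0 Z15.4
G0 X0.0 Y0.0
G1 X20.2 Y0.0
G1 X20.2 Y1.4
G1 X0.0 Y1.4
G1 X0.0 Y0.0
M2 ; end

The solid is a wedge (ramp): 20.2 × 8.3 mm base, rising to 18.5 mm along the y=0 edge and sloping linearly to z=0 at y=8.3. Slicing at Δz = 3.1 mm — 6 equal slices spanning the solid's height, so layer i sits at z = i·h/6 — gives 5 non-empty perimeters. Each is a 4-segment closed polygon; G0 lifts to the layer z and rapids to the start vertex, then G1 traces the edges. The cross-section shrinks linearly with z (the slice at the apex is degenerate and omitted).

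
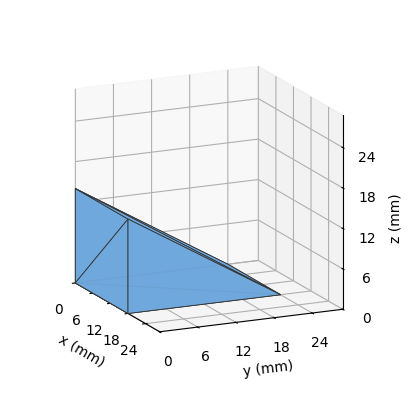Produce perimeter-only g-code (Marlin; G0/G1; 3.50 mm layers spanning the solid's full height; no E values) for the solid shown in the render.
Reading the render: the shape is a wedge (ramp): 18 × 24 mm base, rising to 14 mm along the y=0 edge and sloping linearly to z=0 at y=24 (dimensions read to the nearest mm from the axis ticks). For the g-code, the solid's height is divided into equal slices at the stated Δz and each level perimeter traced with G1 moves after a G0 lift.

; perimeter-only toolpath
G21 ; units = mm
G90 ; absolute positioning
G28 ; home
; layer 1
G0 Z3.50
G0 X0.00 Y0.00
G1 X18.00 Y0.00
G1 X18.00 Y18.00
G1 X0.00 Y18.00
G1 X0.00 Y0.00
; layer 2
G0 Z7.00
G0 X0.00 Y0.00
G1 X18.00 Y0.00
G1 X18.00 Y12.00
G1 X0.00 Y12.00
G1 X0.00 Y0.00
; layer 3
G0 Z10.50
G0 X0.00 Y0.00
G1 X18.00 Y0.00
G1 X18.00 Y6.00
G1 X0.00 Y6.00
G1 X0.00 Y0.00
M2 ; end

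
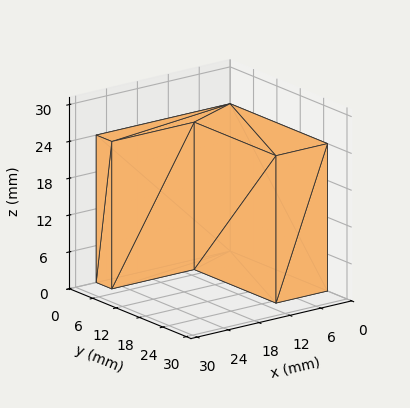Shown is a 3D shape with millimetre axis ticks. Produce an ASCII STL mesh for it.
Reading the render: the shape is an L-shaped prism: outer 26 × 25 mm, arm thicknesses ≈ 4 mm (horizontal) and 10 mm (vertical), extruded 24 mm in z (dimensions read to the nearest mm from the axis ticks). For the STL, each face is triangulated and given an outward normal.

solid part
  facet normal 0.0000 0.0000 -1.0000
    outer loop
      vertex 26.0 4.0 0.0
      vertex 26.0 0.0 0.0
      vertex 0.0 0.0 0.0
    endloop
  endfacet
  facet normal 0.0000 0.0000 -1.0000
    outer loop
      vertex 10.0 4.0 0.0
      vertex 26.0 4.0 0.0
      vertex 0.0 0.0 0.0
    endloop
  endfacet
  facet normal 0.0000 0.0000 -1.0000
    outer loop
      vertex 10.0 25.0 0.0
      vertex 10.0 4.0 0.0
      vertex 0.0 0.0 0.0
    endloop
  endfacet
  facet normal 0.0000 0.0000 -1.0000
    outer loop
      vertex 0.0 25.0 0.0
      vertex 10.0 25.0 0.0
      vertex 0.0 0.0 0.0
    endloop
  endfacet
  facet normal 0.0000 0.0000 1.0000
    outer loop
      vertex 0.0 0.0 24.0
      vertex 26.0 0.0 24.0
      vertex 26.0 4.0 24.0
    endloop
  endfacet
  facet normal 0.0000 0.0000 1.0000
    outer loop
      vertex 0.0 0.0 24.0
      vertex 26.0 4.0 24.0
      vertex 10.0 4.0 24.0
    endloop
  endfacet
  facet normal 0.0000 0.0000 1.0000
    outer loop
      vertex 0.0 0.0 24.0
      vertex 10.0 4.0 24.0
      vertex 10.0 25.0 24.0
    endloop
  endfacet
  facet normal 0.0000 0.0000 1.0000
    outer loop
      vertex 0.0 0.0 24.0
      vertex 10.0 25.0 24.0
      vertex 0.0 25.0 24.0
    endloop
  endfacet
  facet normal 0.0000 -1.0000 0.0000
    outer loop
      vertex 0.0 0.0 0.0
      vertex 26.0 0.0 0.0
      vertex 26.0 0.0 24.0
    endloop
  endfacet
  facet normal 0.0000 -1.0000 0.0000
    outer loop
      vertex 0.0 0.0 0.0
      vertex 26.0 0.0 24.0
      vertex 0.0 0.0 24.0
    endloop
  endfacet
  facet normal 1.0000 0.0000 0.0000
    outer loop
      vertex 26.0 0.0 0.0
      vertex 26.0 4.0 0.0
      vertex 26.0 4.0 24.0
    endloop
  endfacet
  facet normal 1.0000 0.0000 0.0000
    outer loop
      vertex 26.0 0.0 0.0
      vertex 26.0 4.0 24.0
      vertex 26.0 0.0 24.0
    endloop
  endfacet
  facet normal 0.0000 1.0000 0.0000
    outer loop
      vertex 26.0 4.0 0.0
      vertex 10.0 4.0 0.0
      vertex 10.0 4.0 24.0
    endloop
  endfacet
  facet normal 0.0000 1.0000 0.0000
    outer loop
      vertex 26.0 4.0 0.0
      vertex 10.0 4.0 24.0
      vertex 26.0 4.0 24.0
    endloop
  endfacet
  facet normal 1.0000 0.0000 0.0000
    outer loop
      vertex 10.0 4.0 0.0
      vertex 10.0 25.0 0.0
      vertex 10.0 25.0 24.0
    endloop
  endfacet
  facet normal 1.0000 0.0000 0.0000
    outer loop
      vertex 10.0 4.0 0.0
      vertex 10.0 25.0 24.0
      vertex 10.0 4.0 24.0
    endloop
  endfacet
  facet normal 0.0000 1.0000 0.0000
    outer loop
      vertex 10.0 25.0 0.0
      vertex 0.0 25.0 0.0
      vertex 0.0 25.0 24.0
    endloop
  endfacet
  facet normal 0.0000 1.0000 0.0000
    outer loop
      vertex 10.0 25.0 0.0
      vertex 0.0 25.0 24.0
      vertex 10.0 25.0 24.0
    endloop
  endfacet
  facet normal -1.0000 0.0000 0.0000
    outer loop
      vertex 0.0 25.0 0.0
      vertex 0.0 0.0 0.0
      vertex 0.0 0.0 24.0
    endloop
  endfacet
  facet normal -1.0000 0.0000 0.0000
    outer loop
      vertex 0.0 25.0 0.0
      vertex 0.0 0.0 24.0
      vertex 0.0 25.0 24.0
    endloop
  endfacet
endsolid part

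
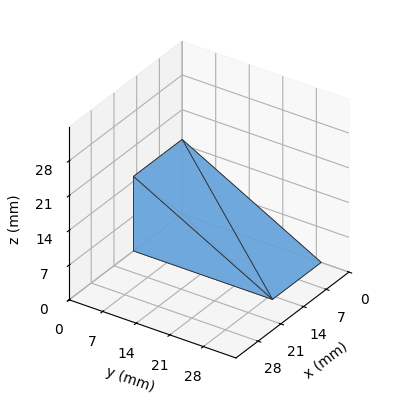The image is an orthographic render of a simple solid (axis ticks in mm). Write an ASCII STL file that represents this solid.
Reading the render: the shape is a wedge (ramp): 15 × 29 mm base, rising to 15 mm along the y=0 edge and sloping linearly to z=0 at y=29 (dimensions read to the nearest mm from the axis ticks). For the STL, each face is triangulated and given an outward normal.

solid part
  facet normal 0.0000 0.0000 -1.0000
    outer loop
      vertex 15.00 29.00 0.00
      vertex 15.00 0.00 0.00
      vertex 0.00 0.00 0.00
    endloop
  endfacet
  facet normal 0.0000 0.0000 -1.0000
    outer loop
      vertex 0.00 29.00 0.00
      vertex 15.00 29.00 0.00
      vertex 0.00 0.00 0.00
    endloop
  endfacet
  facet normal 0.0000 -1.0000 0.0000
    outer loop
      vertex 0.00 0.00 0.00
      vertex 15.00 0.00 0.00
      vertex 15.00 0.00 15.00
    endloop
  endfacet
  facet normal 0.0000 -1.0000 0.0000
    outer loop
      vertex 0.00 0.00 0.00
      vertex 15.00 0.00 15.00
      vertex 0.00 0.00 15.00
    endloop
  endfacet
  facet normal 0.0000 0.4594 0.8882
    outer loop
      vertex 0.00 0.00 15.00
      vertex 15.00 0.00 15.00
      vertex 15.00 29.00 0.00
    endloop
  endfacet
  facet normal 0.0000 0.4594 0.8882
    outer loop
      vertex 0.00 0.00 15.00
      vertex 15.00 29.00 0.00
      vertex 0.00 29.00 0.00
    endloop
  endfacet
  facet normal -1.0000 0.0000 0.0000
    outer loop
      vertex 0.00 0.00 15.00
      vertex 0.00 29.00 0.00
      vertex 0.00 0.00 0.00
    endloop
  endfacet
  facet normal 1.0000 0.0000 0.0000
    outer loop
      vertex 15.00 0.00 0.00
      vertex 15.00 29.00 0.00
      vertex 15.00 0.00 15.00
    endloop
  endfacet
endsolid part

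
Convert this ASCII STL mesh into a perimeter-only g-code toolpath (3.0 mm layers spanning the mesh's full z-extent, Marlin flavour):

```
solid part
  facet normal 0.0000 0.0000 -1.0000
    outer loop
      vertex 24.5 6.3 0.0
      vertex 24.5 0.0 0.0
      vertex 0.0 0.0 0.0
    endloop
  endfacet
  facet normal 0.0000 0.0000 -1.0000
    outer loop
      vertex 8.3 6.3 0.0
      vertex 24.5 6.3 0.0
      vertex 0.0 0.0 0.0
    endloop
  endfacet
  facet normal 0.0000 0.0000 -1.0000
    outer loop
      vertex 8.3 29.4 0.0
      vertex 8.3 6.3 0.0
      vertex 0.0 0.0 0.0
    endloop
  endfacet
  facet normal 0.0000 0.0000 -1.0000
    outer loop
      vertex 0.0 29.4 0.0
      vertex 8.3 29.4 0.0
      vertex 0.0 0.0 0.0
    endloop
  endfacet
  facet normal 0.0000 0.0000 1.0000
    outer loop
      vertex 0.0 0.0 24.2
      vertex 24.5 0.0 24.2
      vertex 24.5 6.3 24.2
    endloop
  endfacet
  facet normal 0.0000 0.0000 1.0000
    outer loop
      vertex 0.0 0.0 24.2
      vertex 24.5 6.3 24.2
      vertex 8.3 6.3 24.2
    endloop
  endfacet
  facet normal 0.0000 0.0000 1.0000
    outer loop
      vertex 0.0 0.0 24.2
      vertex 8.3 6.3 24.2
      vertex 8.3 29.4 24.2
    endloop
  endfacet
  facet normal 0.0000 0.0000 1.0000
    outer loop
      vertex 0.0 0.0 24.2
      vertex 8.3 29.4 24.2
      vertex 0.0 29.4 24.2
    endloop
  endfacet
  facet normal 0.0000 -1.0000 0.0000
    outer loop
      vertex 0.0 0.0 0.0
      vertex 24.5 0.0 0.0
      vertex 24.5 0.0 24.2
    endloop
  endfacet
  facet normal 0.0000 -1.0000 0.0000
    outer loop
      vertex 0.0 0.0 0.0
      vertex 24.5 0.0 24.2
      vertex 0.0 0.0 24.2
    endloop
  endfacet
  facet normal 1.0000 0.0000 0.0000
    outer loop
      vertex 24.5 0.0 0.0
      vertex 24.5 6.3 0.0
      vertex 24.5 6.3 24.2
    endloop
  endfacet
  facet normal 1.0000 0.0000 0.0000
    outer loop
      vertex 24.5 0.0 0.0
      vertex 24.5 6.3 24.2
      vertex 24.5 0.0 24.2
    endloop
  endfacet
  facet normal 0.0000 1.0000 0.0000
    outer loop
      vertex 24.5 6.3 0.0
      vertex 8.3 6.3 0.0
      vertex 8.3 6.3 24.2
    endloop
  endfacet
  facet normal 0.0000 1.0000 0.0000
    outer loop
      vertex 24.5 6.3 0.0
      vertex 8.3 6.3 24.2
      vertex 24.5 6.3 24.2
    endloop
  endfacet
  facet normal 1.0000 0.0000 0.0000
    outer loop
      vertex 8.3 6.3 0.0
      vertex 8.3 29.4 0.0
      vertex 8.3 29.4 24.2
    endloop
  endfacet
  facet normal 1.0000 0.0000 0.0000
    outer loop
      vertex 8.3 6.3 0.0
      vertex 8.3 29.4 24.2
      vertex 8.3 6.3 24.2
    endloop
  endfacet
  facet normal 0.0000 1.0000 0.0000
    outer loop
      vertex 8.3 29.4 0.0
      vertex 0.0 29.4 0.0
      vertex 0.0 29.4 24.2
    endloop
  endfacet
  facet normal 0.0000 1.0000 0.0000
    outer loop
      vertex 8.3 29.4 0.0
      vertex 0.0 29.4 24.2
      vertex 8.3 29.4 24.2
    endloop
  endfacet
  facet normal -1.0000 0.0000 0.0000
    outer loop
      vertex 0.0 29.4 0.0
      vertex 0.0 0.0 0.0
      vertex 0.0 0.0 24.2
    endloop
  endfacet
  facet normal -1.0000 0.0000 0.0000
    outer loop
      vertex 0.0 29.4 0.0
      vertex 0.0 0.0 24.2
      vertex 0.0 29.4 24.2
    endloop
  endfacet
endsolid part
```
; perimeter-only toolpath
G21 ; units = mm
G90 ; absolute positioning
G28 ; home
; layer 1
G0 Z3.0
G0 X0.0 Y0.0
G1 X24.5 Y0.0
G1 X24.5 Y6.3
G1 X8.3 Y6.3
G1 X8.3 Y29.4
G1 X0.0 Y29.4
G1 X0.0 Y0.0
; layer 2
G0 Z6.0
G0 X0.0 Y0.0
G1 X24.5 Y0.0
G1 X24.5 Y6.3
G1 X8.3 Y6.3
G1 X8.3 Y29.4
G1 X0.0 Y29.4
G1 X0.0 Y0.0
; layer 3
G0 Z9.1
G0 X0.0 Y0.0
G1 X24.5 Y0.0
G1 X24.5 Y6.3
G1 X8.3 Y6.3
G1 X8.3 Y29.4
G1 X0.0 Y29.4
G1 X0.0 Y0.0
; layer 4
G0 Z12.1
G0 X0.0 Y0.0
G1 X24.5 Y0.0
G1 X24.5 Y6.3
G1 X8.3 Y6.3
G1 X8.3 Y29.4
G1 X0.0 Y29.4
G1 X0.0 Y0.0
; layer 5
G0 Z15.1
G0 X0.0 Y0.0
G1 X24.5 Y0.0
G1 X24.5 Y6.3
G1 X8.3 Y6.3
G1 X8.3 Y29.4
G1 X0.0 Y29.4
G1 X0.0 Y0.0
; layer 6
G0 Z18.1
G0 X0.0 Y0.0
G1 X24.5 Y0.0
G1 X24.5 Y6.3
G1 X8.3 Y6.3
G1 X8.3 Y29.4
G1 X0.0 Y29.4
G1 X0.0 Y0.0
; layer 7
G0 Z21.2
G0 X0.0 Y0.0
G1 X24.5 Y0.0
G1 X24.5 Y6.3
G1 X8.3 Y6.3
G1 X8.3 Y29.4
G1 X0.0 Y29.4
G1 X0.0 Y0.0
; layer 8
G0 Z24.2
G0 X0.0 Y0.0
G1 X24.5 Y0.0
G1 X24.5 Y6.3
G1 X8.3 Y6.3
G1 X8.3 Y29.4
G1 X0.0 Y29.4
G1 X0.0 Y0.0
M2 ; end

The solid is an L-shaped prism: outer 24.5 × 29.4 mm, arm thicknesses ≈ 6.3 mm (horizontal) and 8.3 mm (vertical), extruded 24.2 mm in z. Slicing at Δz = 3.0 mm — 8 equal slices spanning the solid's height, so layer i sits at z = i·h/8 — gives 8 non-empty perimeters. Each is a 6-segment closed polygon; G0 lifts to the layer z and rapids to the start vertex, then G1 traces the edges.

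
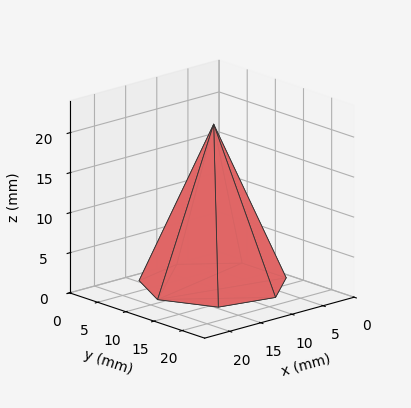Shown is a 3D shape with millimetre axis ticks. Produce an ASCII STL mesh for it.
Reading the render: the shape is a regular 7-sided pyramid, base circumscribed radius ≈ 9 mm, apex at z ≈ 20 mm (dimensions read to the nearest mm from the axis ticks). For the STL, each face is triangulated and given an outward normal.

solid part
  facet normal 0.0000 0.0000 -1.0000
    outer loop
      vertex 6.997 17.774 0.000
      vertex 14.611 16.036 0.000
      vertex 18.000 9.000 0.000
    endloop
  endfacet
  facet normal 0.0000 0.0000 -1.0000
    outer loop
      vertex 0.891 12.905 0.000
      vertex 6.997 17.774 0.000
      vertex 18.000 9.000 0.000
    endloop
  endfacet
  facet normal 0.0000 0.0000 -1.0000
    outer loop
      vertex 0.891 5.095 0.000
      vertex 0.891 12.905 0.000
      vertex 18.000 9.000 0.000
    endloop
  endfacet
  facet normal 0.0000 0.0000 -1.0000
    outer loop
      vertex 6.997 0.226 0.000
      vertex 0.891 5.095 0.000
      vertex 18.000 9.000 0.000
    endloop
  endfacet
  facet normal 0.0000 0.0000 -1.0000
    outer loop
      vertex 14.611 1.964 0.000
      vertex 6.997 0.226 0.000
      vertex 18.000 9.000 0.000
    endloop
  endfacet
  facet normal 0.8349 0.4022 0.3757
    outer loop
      vertex 18.000 9.000 0.000
      vertex 14.611 16.036 0.000
      vertex 9.000 9.000 20.000
    endloop
  endfacet
  facet normal 0.2062 0.9035 0.3757
    outer loop
      vertex 14.611 16.036 0.000
      vertex 6.997 17.774 0.000
      vertex 9.000 9.000 20.000
    endloop
  endfacet
  facet normal -0.5778 0.7246 0.3757
    outer loop
      vertex 6.997 17.774 0.000
      vertex 0.891 12.905 0.000
      vertex 9.000 9.000 20.000
    endloop
  endfacet
  facet normal -0.9267 0.0000 0.3757
    outer loop
      vertex 0.891 12.905 0.000
      vertex 0.891 5.095 0.000
      vertex 9.000 9.000 20.000
    endloop
  endfacet
  facet normal -0.5778 -0.7246 0.3757
    outer loop
      vertex 0.891 5.095 0.000
      vertex 6.997 0.226 0.000
      vertex 9.000 9.000 20.000
    endloop
  endfacet
  facet normal 0.2062 -0.9035 0.3757
    outer loop
      vertex 6.997 0.226 0.000
      vertex 14.611 1.964 0.000
      vertex 9.000 9.000 20.000
    endloop
  endfacet
  facet normal 0.8349 -0.4022 0.3757
    outer loop
      vertex 14.611 1.964 0.000
      vertex 18.000 9.000 0.000
      vertex 9.000 9.000 20.000
    endloop
  endfacet
endsolid part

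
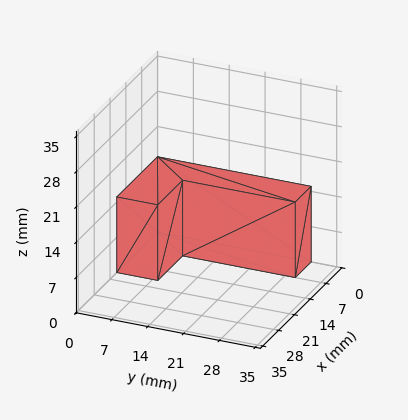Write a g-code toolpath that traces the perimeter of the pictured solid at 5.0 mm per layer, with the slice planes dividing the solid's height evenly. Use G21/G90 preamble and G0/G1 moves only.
Reading the render: the shape is an L-shaped prism: outer 18 × 30 mm, arm thicknesses ≈ 8 mm (horizontal) and 7 mm (vertical), extruded 15 mm in z (dimensions read to the nearest mm from the axis ticks). For the g-code, the solid's height is divided into equal slices at the stated Δz and each level perimeter traced with G1 moves after a G0 lift.

; perimeter-only toolpath
G21 ; units = mm
G90 ; absolute positioning
G28 ; home
; layer 1
G0 Z5.0
G0 X0.0 Y0.0
G1 X18.0 Y0.0
G1 X18.0 Y8.0
G1 X7.0 Y8.0
G1 X7.0 Y30.0
G1 X0.0 Y30.0
G1 X0.0 Y0.0
; layer 2
G0 Z10.0
G0 X0.0 Y0.0
G1 X18.0 Y0.0
G1 X18.0 Y8.0
G1 X7.0 Y8.0
G1 X7.0 Y30.0
G1 X0.0 Y30.0
G1 X0.0 Y0.0
; layer 3
G0 Z15.0
G0 X0.0 Y0.0
G1 X18.0 Y0.0
G1 X18.0 Y8.0
G1 X7.0 Y8.0
G1 X7.0 Y30.0
G1 X0.0 Y30.0
G1 X0.0 Y0.0
M2 ; end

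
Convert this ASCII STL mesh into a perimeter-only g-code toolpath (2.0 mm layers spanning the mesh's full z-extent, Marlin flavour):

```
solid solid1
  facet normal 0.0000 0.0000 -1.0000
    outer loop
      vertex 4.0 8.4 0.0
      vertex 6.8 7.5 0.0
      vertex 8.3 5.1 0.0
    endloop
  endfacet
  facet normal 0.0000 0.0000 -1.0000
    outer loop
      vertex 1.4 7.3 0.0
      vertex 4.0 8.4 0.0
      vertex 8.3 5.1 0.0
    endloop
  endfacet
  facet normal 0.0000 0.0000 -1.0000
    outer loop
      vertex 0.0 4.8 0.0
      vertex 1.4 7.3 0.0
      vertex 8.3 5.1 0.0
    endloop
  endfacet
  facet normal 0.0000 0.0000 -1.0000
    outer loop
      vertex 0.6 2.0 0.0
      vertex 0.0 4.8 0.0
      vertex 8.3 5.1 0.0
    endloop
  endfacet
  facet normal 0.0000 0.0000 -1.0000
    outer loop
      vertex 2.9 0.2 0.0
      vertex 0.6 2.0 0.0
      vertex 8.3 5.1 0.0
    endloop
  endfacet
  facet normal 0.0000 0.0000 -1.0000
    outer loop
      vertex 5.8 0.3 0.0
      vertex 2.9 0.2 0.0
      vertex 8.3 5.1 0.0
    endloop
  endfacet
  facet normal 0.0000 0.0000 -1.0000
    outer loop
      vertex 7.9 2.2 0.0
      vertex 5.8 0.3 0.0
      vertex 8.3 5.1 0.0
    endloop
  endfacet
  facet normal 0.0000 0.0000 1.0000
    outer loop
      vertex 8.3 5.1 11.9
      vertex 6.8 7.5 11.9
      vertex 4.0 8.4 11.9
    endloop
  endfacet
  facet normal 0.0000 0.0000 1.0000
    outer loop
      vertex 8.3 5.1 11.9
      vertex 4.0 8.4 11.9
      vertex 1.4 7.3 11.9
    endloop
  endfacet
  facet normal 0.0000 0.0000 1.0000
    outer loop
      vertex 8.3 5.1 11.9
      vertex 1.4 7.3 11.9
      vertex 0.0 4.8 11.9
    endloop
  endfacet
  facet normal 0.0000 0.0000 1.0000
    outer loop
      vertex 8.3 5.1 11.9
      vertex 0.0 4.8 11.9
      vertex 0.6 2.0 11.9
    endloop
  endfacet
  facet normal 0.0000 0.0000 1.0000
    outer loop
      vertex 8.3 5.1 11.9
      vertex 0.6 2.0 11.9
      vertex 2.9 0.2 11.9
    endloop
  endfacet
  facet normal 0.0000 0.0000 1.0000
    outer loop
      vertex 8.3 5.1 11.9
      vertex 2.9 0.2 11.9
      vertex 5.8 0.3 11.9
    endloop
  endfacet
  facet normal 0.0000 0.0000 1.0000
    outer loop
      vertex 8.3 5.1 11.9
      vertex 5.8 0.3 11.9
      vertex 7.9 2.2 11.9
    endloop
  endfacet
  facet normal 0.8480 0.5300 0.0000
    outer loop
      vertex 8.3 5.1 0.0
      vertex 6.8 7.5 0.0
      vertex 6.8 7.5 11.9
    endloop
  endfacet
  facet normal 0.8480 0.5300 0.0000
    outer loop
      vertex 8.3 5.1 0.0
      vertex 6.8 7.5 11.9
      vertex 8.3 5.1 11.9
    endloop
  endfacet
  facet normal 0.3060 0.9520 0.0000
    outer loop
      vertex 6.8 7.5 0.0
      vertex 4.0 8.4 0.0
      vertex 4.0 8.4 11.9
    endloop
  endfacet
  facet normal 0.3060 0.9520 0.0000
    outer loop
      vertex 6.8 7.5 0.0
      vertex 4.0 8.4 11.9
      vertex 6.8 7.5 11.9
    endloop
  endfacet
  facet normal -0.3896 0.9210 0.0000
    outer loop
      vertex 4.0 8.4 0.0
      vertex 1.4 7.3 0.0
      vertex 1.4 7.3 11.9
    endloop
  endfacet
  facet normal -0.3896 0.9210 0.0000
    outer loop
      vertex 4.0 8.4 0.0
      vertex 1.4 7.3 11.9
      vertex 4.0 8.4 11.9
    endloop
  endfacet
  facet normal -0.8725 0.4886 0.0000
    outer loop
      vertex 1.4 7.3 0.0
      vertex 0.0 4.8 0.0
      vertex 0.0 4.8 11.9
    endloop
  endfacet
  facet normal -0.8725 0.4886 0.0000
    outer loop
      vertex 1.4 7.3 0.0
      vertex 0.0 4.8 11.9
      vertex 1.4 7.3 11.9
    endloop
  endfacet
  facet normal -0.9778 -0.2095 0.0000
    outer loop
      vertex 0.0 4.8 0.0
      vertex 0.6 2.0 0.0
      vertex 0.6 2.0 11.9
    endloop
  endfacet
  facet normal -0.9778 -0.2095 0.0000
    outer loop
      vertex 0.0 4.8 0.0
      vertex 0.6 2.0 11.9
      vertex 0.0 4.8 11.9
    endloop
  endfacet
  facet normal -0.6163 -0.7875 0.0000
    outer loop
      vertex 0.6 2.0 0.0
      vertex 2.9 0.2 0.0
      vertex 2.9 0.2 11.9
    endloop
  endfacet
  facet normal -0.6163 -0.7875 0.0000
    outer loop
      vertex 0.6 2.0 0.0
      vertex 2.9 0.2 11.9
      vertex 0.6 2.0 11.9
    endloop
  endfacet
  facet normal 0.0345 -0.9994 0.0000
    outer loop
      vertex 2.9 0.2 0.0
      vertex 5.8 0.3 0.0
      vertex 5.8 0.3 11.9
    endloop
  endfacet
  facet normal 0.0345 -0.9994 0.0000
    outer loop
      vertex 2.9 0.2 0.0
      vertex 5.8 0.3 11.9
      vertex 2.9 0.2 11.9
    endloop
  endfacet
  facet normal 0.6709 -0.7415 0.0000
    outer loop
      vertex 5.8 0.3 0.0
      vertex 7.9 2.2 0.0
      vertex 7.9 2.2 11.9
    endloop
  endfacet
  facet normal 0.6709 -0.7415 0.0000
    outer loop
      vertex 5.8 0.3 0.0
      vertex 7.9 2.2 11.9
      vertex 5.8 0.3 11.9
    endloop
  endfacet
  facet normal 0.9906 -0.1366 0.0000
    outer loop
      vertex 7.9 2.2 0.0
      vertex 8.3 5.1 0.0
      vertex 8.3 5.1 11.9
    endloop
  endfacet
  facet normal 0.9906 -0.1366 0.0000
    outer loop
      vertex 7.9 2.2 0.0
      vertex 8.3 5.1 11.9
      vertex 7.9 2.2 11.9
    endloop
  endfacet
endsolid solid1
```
; perimeter-only toolpath
G21 ; units = mm
G90 ; absolute positioning
G28 ; home
; layer 1
G0 Z2.0
G0 X8.3 Y5.1
G1 X6.8 Y7.5
G1 X4.0 Y8.4
G1 X1.4 Y7.3
G1 X0.0 Y4.8
G1 X0.6 Y2.0
G1 X2.9 Y0.2
G1 X5.8 Y0.3
G1 X7.9 Y2.2
G1 X8.3 Y5.1
; layer 2
G0 Z4.0
G0 X8.3 Y5.1
G1 X6.8 Y7.5
G1 X4.0 Y8.4
G1 X1.4 Y7.3
G1 X0.0 Y4.8
G1 X0.6 Y2.0
G1 X2.9 Y0.2
G1 X5.8 Y0.3
G1 X7.9 Y2.2
G1 X8.3 Y5.1
; layer 3
G0 Z6.0
G0 X8.3 Y5.1
G1 X6.8 Y7.5
G1 X4.0 Y8.4
G1 X1.4 Y7.3
G1 X0.0 Y4.8
G1 X0.6 Y2.0
G1 X2.9 Y0.2
G1 X5.8 Y0.3
G1 X7.9 Y2.2
G1 X8.3 Y5.1
; layer 4
G0 Z7.9
G0 X8.3 Y5.1
G1 X6.8 Y7.5
G1 X4.0 Y8.4
G1 X1.4 Y7.3
G1 X0.0 Y4.8
G1 X0.6 Y2.0
G1 X2.9 Y0.2
G1 X5.8 Y0.3
G1 X7.9 Y2.2
G1 X8.3 Y5.1
; layer 5
G0 Z9.9
G0 X8.3 Y5.1
G1 X6.8 Y7.5
G1 X4.0 Y8.4
G1 X1.4 Y7.3
G1 X0.0 Y4.8
G1 X0.6 Y2.0
G1 X2.9 Y0.2
G1 X5.8 Y0.3
G1 X7.9 Y2.2
G1 X8.3 Y5.1
; layer 6
G0 Z11.9
G0 X8.3 Y5.1
G1 X6.8 Y7.5
G1 X4.0 Y8.4
G1 X1.4 Y7.3
G1 X0.0 Y4.8
G1 X0.6 Y2.0
G1 X2.9 Y0.2
G1 X5.8 Y0.3
G1 X7.9 Y2.2
G1 X8.3 Y5.1
M2 ; end

The solid is a regular 9-sided prism (a cylinder approximated with 9 flat sides), circumscribed radius ≈ 4.2 mm, height ≈ 11.9 mm. Slicing at Δz = 2.0 mm — 6 equal slices spanning the solid's height, so layer i sits at z = i·h/6 — gives 6 non-empty perimeters. Each is a 9-segment closed polygon; G0 lifts to the layer z and rapids to the start vertex, then G1 traces the edges.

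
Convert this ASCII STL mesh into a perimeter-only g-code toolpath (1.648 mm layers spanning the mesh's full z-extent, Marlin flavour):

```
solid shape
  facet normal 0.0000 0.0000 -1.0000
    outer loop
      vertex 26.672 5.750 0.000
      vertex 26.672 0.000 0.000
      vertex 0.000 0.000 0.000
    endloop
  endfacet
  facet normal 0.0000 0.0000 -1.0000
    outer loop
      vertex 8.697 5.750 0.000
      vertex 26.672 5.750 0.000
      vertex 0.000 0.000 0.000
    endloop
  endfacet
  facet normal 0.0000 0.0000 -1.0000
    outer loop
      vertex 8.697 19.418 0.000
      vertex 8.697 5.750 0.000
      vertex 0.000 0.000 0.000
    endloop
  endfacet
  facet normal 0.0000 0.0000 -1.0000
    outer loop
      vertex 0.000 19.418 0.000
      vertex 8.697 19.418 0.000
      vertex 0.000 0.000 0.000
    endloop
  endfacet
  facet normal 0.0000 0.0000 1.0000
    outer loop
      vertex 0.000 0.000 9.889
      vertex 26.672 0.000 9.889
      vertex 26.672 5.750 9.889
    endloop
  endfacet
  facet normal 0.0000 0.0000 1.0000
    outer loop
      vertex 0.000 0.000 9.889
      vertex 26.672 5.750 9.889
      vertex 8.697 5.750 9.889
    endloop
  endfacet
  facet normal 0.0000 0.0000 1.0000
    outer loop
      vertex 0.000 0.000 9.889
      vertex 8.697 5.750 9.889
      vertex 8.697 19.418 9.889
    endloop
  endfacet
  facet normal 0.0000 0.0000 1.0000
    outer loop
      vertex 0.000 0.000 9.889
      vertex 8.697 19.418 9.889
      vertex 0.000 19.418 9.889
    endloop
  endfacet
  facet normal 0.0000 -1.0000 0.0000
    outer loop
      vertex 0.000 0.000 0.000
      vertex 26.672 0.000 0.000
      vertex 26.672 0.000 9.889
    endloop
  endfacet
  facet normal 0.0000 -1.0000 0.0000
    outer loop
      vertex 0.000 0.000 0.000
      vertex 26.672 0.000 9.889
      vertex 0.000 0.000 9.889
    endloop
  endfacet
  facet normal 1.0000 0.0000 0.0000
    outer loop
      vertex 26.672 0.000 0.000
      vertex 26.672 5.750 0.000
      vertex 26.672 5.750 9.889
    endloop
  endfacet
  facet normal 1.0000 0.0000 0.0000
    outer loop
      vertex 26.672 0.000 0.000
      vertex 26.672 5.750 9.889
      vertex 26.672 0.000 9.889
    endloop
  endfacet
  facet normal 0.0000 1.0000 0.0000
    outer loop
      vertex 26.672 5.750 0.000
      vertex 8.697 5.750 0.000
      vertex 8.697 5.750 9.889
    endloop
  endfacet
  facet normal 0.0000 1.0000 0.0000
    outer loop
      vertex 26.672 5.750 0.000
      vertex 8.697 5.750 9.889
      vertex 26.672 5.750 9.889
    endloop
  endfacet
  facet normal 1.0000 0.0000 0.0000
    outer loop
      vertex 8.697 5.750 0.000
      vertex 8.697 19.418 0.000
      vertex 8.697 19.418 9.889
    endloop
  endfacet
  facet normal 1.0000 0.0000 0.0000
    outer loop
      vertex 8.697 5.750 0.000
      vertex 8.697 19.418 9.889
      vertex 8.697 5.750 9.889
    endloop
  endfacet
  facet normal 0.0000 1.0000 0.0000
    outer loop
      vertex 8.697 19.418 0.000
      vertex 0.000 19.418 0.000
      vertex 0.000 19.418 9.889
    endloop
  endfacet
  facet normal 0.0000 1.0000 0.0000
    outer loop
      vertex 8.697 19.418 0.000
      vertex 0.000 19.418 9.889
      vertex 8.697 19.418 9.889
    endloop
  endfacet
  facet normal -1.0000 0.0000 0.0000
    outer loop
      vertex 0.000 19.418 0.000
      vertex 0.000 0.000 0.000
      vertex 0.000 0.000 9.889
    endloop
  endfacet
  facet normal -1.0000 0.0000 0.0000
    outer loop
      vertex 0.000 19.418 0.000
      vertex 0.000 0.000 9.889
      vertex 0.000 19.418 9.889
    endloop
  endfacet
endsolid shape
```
; perimeter-only toolpath
G21 ; units = mm
G90 ; absolute positioning
G28 ; home
; layer 1
G0 Z1.648
G0 X0.000 Y0.000
G1 X26.672 Y0.000
G1 X26.672 Y5.750
G1 X8.697 Y5.750
G1 X8.697 Y19.418
G1 X0.000 Y19.418
G1 X0.000 Y0.000
; layer 2
G0 Z3.296
G0 X0.000 Y0.000
G1 X26.672 Y0.000
G1 X26.672 Y5.750
G1 X8.697 Y5.750
G1 X8.697 Y19.418
G1 X0.000 Y19.418
G1 X0.000 Y0.000
; layer 3
G0 Z4.944
G0 X0.000 Y0.000
G1 X26.672 Y0.000
G1 X26.672 Y5.750
G1 X8.697 Y5.750
G1 X8.697 Y19.418
G1 X0.000 Y19.418
G1 X0.000 Y0.000
; layer 4
G0 Z6.593
G0 X0.000 Y0.000
G1 X26.672 Y0.000
G1 X26.672 Y5.750
G1 X8.697 Y5.750
G1 X8.697 Y19.418
G1 X0.000 Y19.418
G1 X0.000 Y0.000
; layer 5
G0 Z8.241
G0 X0.000 Y0.000
G1 X26.672 Y0.000
G1 X26.672 Y5.750
G1 X8.697 Y5.750
G1 X8.697 Y19.418
G1 X0.000 Y19.418
G1 X0.000 Y0.000
; layer 6
G0 Z9.889
G0 X0.000 Y0.000
G1 X26.672 Y0.000
G1 X26.672 Y5.750
G1 X8.697 Y5.750
G1 X8.697 Y19.418
G1 X0.000 Y19.418
G1 X0.000 Y0.000
M2 ; end

The solid is an L-shaped prism: outer 26.7 × 19.4 mm, arm thicknesses ≈ 5.75 mm (horizontal) and 8.7 mm (vertical), extruded 9.89 mm in z. Slicing at Δz = 1.648 mm — 6 equal slices spanning the solid's height, so layer i sits at z = i·h/6 — gives 6 non-empty perimeters. Each is a 6-segment closed polygon; G0 lifts to the layer z and rapids to the start vertex, then G1 traces the edges.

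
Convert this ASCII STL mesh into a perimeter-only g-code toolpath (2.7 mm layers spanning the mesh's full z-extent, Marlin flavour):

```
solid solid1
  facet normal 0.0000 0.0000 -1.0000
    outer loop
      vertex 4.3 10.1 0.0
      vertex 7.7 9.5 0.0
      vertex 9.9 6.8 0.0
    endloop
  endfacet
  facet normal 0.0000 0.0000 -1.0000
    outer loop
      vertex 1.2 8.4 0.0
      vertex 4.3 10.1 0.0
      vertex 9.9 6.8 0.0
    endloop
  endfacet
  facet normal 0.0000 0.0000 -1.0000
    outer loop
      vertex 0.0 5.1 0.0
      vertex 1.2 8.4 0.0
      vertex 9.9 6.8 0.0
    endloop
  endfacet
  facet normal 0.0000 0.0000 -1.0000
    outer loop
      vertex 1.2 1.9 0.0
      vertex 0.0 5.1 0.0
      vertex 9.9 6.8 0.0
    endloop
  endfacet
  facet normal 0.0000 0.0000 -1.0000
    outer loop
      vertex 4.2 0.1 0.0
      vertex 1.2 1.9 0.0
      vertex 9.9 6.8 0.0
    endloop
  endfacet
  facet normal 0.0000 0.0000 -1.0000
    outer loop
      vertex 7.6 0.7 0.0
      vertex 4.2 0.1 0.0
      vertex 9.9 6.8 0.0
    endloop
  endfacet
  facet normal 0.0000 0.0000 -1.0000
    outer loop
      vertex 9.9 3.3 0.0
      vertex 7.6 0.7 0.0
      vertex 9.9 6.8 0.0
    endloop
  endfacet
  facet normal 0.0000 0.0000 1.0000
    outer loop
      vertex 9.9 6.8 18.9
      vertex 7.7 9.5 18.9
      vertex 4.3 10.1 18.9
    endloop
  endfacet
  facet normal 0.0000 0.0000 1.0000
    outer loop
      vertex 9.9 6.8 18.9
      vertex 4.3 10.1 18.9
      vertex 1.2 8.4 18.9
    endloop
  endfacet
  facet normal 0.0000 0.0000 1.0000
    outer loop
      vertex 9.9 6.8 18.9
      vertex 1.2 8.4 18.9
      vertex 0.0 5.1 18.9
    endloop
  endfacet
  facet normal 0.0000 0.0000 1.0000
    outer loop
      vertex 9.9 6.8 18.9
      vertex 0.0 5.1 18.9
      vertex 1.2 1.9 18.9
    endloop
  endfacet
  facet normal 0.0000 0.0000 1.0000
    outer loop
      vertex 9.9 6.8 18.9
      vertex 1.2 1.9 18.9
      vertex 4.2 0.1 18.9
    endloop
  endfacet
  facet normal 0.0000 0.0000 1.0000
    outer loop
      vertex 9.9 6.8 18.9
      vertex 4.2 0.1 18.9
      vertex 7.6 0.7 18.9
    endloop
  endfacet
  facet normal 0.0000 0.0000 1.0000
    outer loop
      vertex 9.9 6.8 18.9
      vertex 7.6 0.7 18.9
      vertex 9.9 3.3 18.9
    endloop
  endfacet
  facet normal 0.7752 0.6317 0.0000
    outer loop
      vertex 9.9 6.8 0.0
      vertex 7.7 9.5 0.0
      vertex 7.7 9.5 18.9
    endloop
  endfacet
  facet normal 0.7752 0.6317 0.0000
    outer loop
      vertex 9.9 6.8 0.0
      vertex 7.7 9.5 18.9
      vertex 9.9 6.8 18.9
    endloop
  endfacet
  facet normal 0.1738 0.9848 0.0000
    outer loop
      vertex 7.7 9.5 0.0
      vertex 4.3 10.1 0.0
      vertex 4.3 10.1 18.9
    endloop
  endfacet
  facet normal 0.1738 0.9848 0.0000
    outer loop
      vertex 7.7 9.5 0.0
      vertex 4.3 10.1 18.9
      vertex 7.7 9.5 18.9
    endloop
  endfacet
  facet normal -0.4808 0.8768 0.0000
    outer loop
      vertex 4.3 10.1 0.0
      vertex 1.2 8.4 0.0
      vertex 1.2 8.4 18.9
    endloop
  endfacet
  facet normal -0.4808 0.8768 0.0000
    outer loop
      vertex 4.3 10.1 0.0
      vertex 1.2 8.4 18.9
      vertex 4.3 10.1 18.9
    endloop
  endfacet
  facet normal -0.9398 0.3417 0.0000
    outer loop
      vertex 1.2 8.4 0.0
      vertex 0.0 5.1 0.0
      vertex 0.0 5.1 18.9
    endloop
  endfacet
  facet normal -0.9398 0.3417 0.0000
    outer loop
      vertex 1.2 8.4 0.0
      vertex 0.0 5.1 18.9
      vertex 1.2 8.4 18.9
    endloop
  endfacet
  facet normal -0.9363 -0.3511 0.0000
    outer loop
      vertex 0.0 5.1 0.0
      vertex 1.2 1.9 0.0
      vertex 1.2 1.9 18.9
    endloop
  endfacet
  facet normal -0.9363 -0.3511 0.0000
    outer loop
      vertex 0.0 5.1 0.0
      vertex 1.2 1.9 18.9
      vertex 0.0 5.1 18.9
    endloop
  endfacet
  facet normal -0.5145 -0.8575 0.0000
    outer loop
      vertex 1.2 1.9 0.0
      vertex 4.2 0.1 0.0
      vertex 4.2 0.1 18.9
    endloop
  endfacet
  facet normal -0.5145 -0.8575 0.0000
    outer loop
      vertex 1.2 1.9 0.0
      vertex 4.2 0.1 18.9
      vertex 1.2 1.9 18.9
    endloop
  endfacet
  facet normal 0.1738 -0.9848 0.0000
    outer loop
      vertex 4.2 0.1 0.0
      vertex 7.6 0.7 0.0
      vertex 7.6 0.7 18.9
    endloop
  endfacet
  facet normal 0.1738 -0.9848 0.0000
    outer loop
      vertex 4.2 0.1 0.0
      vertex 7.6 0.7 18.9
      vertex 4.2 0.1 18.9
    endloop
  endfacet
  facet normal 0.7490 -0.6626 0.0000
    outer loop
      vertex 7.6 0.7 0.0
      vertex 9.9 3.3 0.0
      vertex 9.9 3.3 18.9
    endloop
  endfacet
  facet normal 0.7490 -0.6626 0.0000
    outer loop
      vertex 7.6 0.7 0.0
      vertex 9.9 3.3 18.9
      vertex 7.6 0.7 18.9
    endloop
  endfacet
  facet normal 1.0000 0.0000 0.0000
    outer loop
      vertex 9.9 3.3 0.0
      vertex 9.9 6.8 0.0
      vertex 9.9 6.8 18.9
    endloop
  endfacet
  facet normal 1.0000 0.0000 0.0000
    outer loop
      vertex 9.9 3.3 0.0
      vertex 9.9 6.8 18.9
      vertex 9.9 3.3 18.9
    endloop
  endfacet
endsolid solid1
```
; perimeter-only toolpath
G21 ; units = mm
G90 ; absolute positioning
G28 ; home
; layer 1
G0 Z2.7
G0 X9.9 Y6.8
G1 X7.7 Y9.5
G1 X4.3 Y10.1
G1 X1.2 Y8.4
G1 X0.0 Y5.1
G1 X1.2 Y1.9
G1 X4.2 Y0.1
G1 X7.6 Y0.7
G1 X9.9 Y3.3
G1 X9.9 Y6.8
; layer 2
G0 Z5.4
G0 X9.9 Y6.8
G1 X7.7 Y9.5
G1 X4.3 Y10.1
G1 X1.2 Y8.4
G1 X0.0 Y5.1
G1 X1.2 Y1.9
G1 X4.2 Y0.1
G1 X7.6 Y0.7
G1 X9.9 Y3.3
G1 X9.9 Y6.8
; layer 3
G0 Z8.1
G0 X9.9 Y6.8
G1 X7.7 Y9.5
G1 X4.3 Y10.1
G1 X1.2 Y8.4
G1 X0.0 Y5.1
G1 X1.2 Y1.9
G1 X4.2 Y0.1
G1 X7.6 Y0.7
G1 X9.9 Y3.3
G1 X9.9 Y6.8
; layer 4
G0 Z10.8
G0 X9.9 Y6.8
G1 X7.7 Y9.5
G1 X4.3 Y10.1
G1 X1.2 Y8.4
G1 X0.0 Y5.1
G1 X1.2 Y1.9
G1 X4.2 Y0.1
G1 X7.6 Y0.7
G1 X9.9 Y3.3
G1 X9.9 Y6.8
; layer 5
G0 Z13.5
G0 X9.9 Y6.8
G1 X7.7 Y9.5
G1 X4.3 Y10.1
G1 X1.2 Y8.4
G1 X0.0 Y5.1
G1 X1.2 Y1.9
G1 X4.2 Y0.1
G1 X7.6 Y0.7
G1 X9.9 Y3.3
G1 X9.9 Y6.8
; layer 6
G0 Z16.2
G0 X9.9 Y6.8
G1 X7.7 Y9.5
G1 X4.3 Y10.1
G1 X1.2 Y8.4
G1 X0.0 Y5.1
G1 X1.2 Y1.9
G1 X4.2 Y0.1
G1 X7.6 Y0.7
G1 X9.9 Y3.3
G1 X9.9 Y6.8
; layer 7
G0 Z18.9
G0 X9.9 Y6.8
G1 X7.7 Y9.5
G1 X4.3 Y10.1
G1 X1.2 Y8.4
G1 X0.0 Y5.1
G1 X1.2 Y1.9
G1 X4.2 Y0.1
G1 X7.6 Y0.7
G1 X9.9 Y3.3
G1 X9.9 Y6.8
M2 ; end

The solid is a regular 9-sided prism (a cylinder approximated with 9 flat sides), circumscribed radius ≈ 5.1 mm, height ≈ 18.9 mm. Slicing at Δz = 2.7 mm — 7 equal slices spanning the solid's height, so layer i sits at z = i·h/7 — gives 7 non-empty perimeters. Each is a 9-segment closed polygon; G0 lifts to the layer z and rapids to the start vertex, then G1 traces the edges.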